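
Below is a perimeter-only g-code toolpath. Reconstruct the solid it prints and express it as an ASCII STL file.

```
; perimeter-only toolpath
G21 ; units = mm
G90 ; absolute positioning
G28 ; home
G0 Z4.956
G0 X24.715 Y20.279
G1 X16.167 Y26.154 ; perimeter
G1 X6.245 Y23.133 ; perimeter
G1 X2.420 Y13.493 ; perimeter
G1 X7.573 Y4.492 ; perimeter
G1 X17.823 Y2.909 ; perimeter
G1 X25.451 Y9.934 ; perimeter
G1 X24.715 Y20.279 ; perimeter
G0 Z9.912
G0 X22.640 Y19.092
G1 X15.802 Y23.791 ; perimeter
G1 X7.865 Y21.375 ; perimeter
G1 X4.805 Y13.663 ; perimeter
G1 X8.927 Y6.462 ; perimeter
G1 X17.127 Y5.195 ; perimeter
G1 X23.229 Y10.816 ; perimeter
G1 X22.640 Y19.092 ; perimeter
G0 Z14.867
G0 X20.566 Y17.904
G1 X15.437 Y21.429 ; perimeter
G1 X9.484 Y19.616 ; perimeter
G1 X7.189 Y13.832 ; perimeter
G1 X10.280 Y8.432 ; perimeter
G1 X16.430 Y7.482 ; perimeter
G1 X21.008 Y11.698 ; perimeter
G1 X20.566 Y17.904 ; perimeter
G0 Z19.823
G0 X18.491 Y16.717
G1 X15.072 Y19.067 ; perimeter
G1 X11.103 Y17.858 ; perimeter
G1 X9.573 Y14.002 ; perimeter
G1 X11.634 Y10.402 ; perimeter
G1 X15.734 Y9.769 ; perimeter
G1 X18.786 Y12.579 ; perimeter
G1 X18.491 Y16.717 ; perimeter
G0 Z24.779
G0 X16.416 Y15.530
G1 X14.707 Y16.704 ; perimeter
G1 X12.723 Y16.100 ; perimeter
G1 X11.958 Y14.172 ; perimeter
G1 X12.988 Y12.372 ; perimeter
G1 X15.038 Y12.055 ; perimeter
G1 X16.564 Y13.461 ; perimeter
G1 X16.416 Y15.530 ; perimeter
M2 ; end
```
solid part
  facet normal 0.0000 0.0000 -1.0000
    outer loop
      vertex 4.626 24.891 0.000
      vertex 16.532 28.516 0.000
      vertex 26.789 21.467 0.000
    endloop
  endfacet
  facet normal 0.0000 0.0000 -1.0000
    outer loop
      vertex 0.036 13.323 0.000
      vertex 4.626 24.891 0.000
      vertex 26.789 21.467 0.000
    endloop
  endfacet
  facet normal 0.0000 0.0000 -1.0000
    outer loop
      vertex 6.219 2.522 0.000
      vertex 0.036 13.323 0.000
      vertex 26.789 21.467 0.000
    endloop
  endfacet
  facet normal 0.0000 0.0000 -1.0000
    outer loop
      vertex 18.519 0.622 0.000
      vertex 6.219 2.522 0.000
      vertex 26.789 21.467 0.000
    endloop
  endfacet
  facet normal 0.0000 0.0000 -1.0000
    outer loop
      vertex 27.673 9.053 0.000
      vertex 18.519 0.622 0.000
      vertex 26.789 21.467 0.000
    endloop
  endfacet
  facet normal 0.5195 0.7559 0.3986
    outer loop
      vertex 26.789 21.467 0.000
      vertex 16.532 28.516 0.000
      vertex 14.342 14.342 29.735
    endloop
  endfacet
  facet normal -0.2671 0.8774 0.3986
    outer loop
      vertex 16.532 28.516 0.000
      vertex 4.626 24.891 0.000
      vertex 14.342 14.342 29.735
    endloop
  endfacet
  facet normal -0.8525 0.3383 0.3986
    outer loop
      vertex 4.626 24.891 0.000
      vertex 0.036 13.323 0.000
      vertex 14.342 14.342 29.735
    endloop
  endfacet
  facet normal -0.7960 -0.4556 0.3986
    outer loop
      vertex 0.036 13.323 0.000
      vertex 6.219 2.522 0.000
      vertex 14.342 14.342 29.735
    endloop
  endfacet
  facet normal -0.1400 -0.9064 0.3986
    outer loop
      vertex 6.219 2.522 0.000
      vertex 18.519 0.622 0.000
      vertex 14.342 14.342 29.735
    endloop
  endfacet
  facet normal 0.6213 -0.6746 0.3986
    outer loop
      vertex 18.519 0.622 0.000
      vertex 27.673 9.053 0.000
      vertex 14.342 14.342 29.735
    endloop
  endfacet
  facet normal 0.9148 0.0651 0.3986
    outer loop
      vertex 27.673 9.053 0.000
      vertex 26.789 21.467 0.000
      vertex 14.342 14.342 29.735
    endloop
  endfacet
endsolid part

The G0 Z moves step by Δz≈4.956 mm. The G1 loops shrink linearly with z, so the solid tapers from its base footprint up to z≈29.7. Closing with a flat bottom cap and the tapered top and triangulating gives 12 facets — a regular 7-sided pyramid, base circumscribed radius ≈ 14.3 mm, apex at z ≈ 29.7 mm.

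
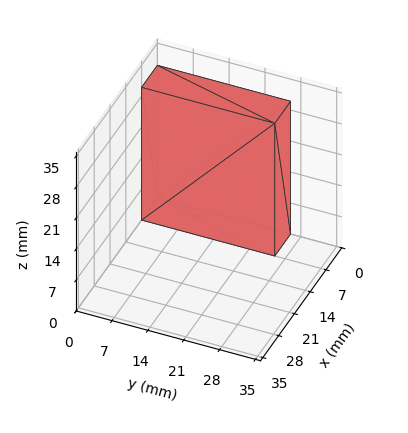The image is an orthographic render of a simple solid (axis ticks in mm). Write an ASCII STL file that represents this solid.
Reading the render: the shape is a rectangular box, roughly 7 × 26 mm footprint and 30 mm tall (dimensions read to the nearest mm from the axis ticks). For the STL, each face is triangulated and given an outward normal.

solid part
  facet normal 0.0000 0.0000 -1.0000
    outer loop
      vertex 7.00 26.00 0.00
      vertex 7.00 0.00 0.00
      vertex 0.00 0.00 0.00
    endloop
  endfacet
  facet normal 0.0000 0.0000 -1.0000
    outer loop
      vertex 0.00 26.00 0.00
      vertex 7.00 26.00 0.00
      vertex 0.00 0.00 0.00
    endloop
  endfacet
  facet normal 0.0000 0.0000 1.0000
    outer loop
      vertex 0.00 0.00 30.00
      vertex 7.00 0.00 30.00
      vertex 7.00 26.00 30.00
    endloop
  endfacet
  facet normal 0.0000 0.0000 1.0000
    outer loop
      vertex 0.00 0.00 30.00
      vertex 7.00 26.00 30.00
      vertex 0.00 26.00 30.00
    endloop
  endfacet
  facet normal 0.0000 -1.0000 0.0000
    outer loop
      vertex 0.00 0.00 0.00
      vertex 7.00 0.00 0.00
      vertex 7.00 0.00 30.00
    endloop
  endfacet
  facet normal 0.0000 -1.0000 0.0000
    outer loop
      vertex 0.00 0.00 0.00
      vertex 7.00 0.00 30.00
      vertex 0.00 0.00 30.00
    endloop
  endfacet
  facet normal 0.0000 1.0000 0.0000
    outer loop
      vertex 7.00 26.00 30.00
      vertex 7.00 26.00 0.00
      vertex 0.00 26.00 0.00
    endloop
  endfacet
  facet normal 0.0000 1.0000 0.0000
    outer loop
      vertex 0.00 26.00 30.00
      vertex 7.00 26.00 30.00
      vertex 0.00 26.00 0.00
    endloop
  endfacet
  facet normal -1.0000 0.0000 0.0000
    outer loop
      vertex 0.00 26.00 30.00
      vertex 0.00 26.00 0.00
      vertex 0.00 0.00 0.00
    endloop
  endfacet
  facet normal -1.0000 0.0000 0.0000
    outer loop
      vertex 0.00 0.00 30.00
      vertex 0.00 26.00 30.00
      vertex 0.00 0.00 0.00
    endloop
  endfacet
  facet normal 1.0000 0.0000 0.0000
    outer loop
      vertex 7.00 0.00 0.00
      vertex 7.00 26.00 0.00
      vertex 7.00 26.00 30.00
    endloop
  endfacet
  facet normal 1.0000 0.0000 0.0000
    outer loop
      vertex 7.00 0.00 0.00
      vertex 7.00 26.00 30.00
      vertex 7.00 0.00 30.00
    endloop
  endfacet
endsolid part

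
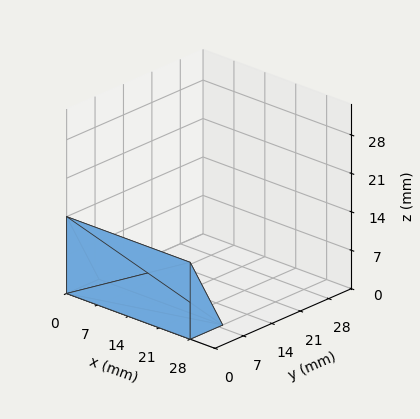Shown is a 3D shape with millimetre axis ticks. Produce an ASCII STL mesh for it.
Reading the render: the shape is a wedge (ramp): 28 × 8 mm base, rising to 14 mm along the y=0 edge and sloping linearly to z=0 at y=8 (dimensions read to the nearest mm from the axis ticks). For the STL, each face is triangulated and given an outward normal.

solid part
  facet normal 0.0000 0.0000 -1.0000
    outer loop
      vertex 28.00 8.00 0.00
      vertex 28.00 0.00 0.00
      vertex 0.00 0.00 0.00
    endloop
  endfacet
  facet normal 0.0000 0.0000 -1.0000
    outer loop
      vertex 0.00 8.00 0.00
      vertex 28.00 8.00 0.00
      vertex 0.00 0.00 0.00
    endloop
  endfacet
  facet normal 0.0000 -1.0000 0.0000
    outer loop
      vertex 0.00 0.00 0.00
      vertex 28.00 0.00 0.00
      vertex 28.00 0.00 14.00
    endloop
  endfacet
  facet normal 0.0000 -1.0000 0.0000
    outer loop
      vertex 0.00 0.00 0.00
      vertex 28.00 0.00 14.00
      vertex 0.00 0.00 14.00
    endloop
  endfacet
  facet normal 0.0000 0.8682 0.4961
    outer loop
      vertex 0.00 0.00 14.00
      vertex 28.00 0.00 14.00
      vertex 28.00 8.00 0.00
    endloop
  endfacet
  facet normal 0.0000 0.8682 0.4961
    outer loop
      vertex 0.00 0.00 14.00
      vertex 28.00 8.00 0.00
      vertex 0.00 8.00 0.00
    endloop
  endfacet
  facet normal -1.0000 0.0000 0.0000
    outer loop
      vertex 0.00 0.00 14.00
      vertex 0.00 8.00 0.00
      vertex 0.00 0.00 0.00
    endloop
  endfacet
  facet normal 1.0000 0.0000 0.0000
    outer loop
      vertex 28.00 0.00 0.00
      vertex 28.00 8.00 0.00
      vertex 28.00 0.00 14.00
    endloop
  endfacet
endsolid part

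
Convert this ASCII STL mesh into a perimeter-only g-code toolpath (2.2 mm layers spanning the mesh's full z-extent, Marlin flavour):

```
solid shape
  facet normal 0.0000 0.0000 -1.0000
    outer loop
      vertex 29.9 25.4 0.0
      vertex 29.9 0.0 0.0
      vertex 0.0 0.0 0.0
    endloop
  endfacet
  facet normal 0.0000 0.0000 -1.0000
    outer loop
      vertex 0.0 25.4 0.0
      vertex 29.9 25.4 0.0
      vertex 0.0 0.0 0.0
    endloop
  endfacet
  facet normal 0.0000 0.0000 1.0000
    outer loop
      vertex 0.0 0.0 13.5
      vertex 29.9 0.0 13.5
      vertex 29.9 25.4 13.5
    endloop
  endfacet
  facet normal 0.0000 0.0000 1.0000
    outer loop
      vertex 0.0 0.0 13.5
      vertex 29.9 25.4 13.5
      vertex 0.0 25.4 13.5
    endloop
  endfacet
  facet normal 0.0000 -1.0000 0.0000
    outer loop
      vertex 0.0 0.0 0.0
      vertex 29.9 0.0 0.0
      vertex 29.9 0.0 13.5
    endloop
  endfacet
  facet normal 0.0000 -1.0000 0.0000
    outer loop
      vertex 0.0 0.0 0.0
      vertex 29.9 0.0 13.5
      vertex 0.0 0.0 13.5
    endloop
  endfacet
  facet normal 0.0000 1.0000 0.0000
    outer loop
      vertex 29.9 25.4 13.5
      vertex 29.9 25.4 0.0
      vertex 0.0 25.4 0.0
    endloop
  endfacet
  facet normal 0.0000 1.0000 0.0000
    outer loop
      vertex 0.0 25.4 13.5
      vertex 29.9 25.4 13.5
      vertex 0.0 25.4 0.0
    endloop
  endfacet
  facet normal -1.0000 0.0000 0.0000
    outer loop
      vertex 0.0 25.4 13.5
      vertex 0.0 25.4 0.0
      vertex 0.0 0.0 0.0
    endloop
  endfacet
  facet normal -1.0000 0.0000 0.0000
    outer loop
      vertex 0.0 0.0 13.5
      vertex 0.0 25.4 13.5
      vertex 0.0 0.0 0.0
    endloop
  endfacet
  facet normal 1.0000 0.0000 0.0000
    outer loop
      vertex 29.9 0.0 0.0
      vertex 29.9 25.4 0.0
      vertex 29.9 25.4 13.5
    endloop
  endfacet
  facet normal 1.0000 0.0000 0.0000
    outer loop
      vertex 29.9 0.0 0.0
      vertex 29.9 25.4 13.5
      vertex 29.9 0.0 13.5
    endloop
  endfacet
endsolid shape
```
; perimeter-only toolpath
G21 ; units = mm
G90 ; absolute positioning
G28 ; home
; layer 1
G0 Z2.2
G0 X0.0 Y0.0
G1 X29.9 Y0.0
G1 X29.9 Y25.4
G1 X0.0 Y25.4
G1 X0.0 Y0.0
; layer 2
G0 Z4.5
G0 X0.0 Y0.0
G1 X29.9 Y0.0
G1 X29.9 Y25.4
G1 X0.0 Y25.4
G1 X0.0 Y0.0
; layer 3
G0 Z6.8
G0 X0.0 Y0.0
G1 X29.9 Y0.0
G1 X29.9 Y25.4
G1 X0.0 Y25.4
G1 X0.0 Y0.0
; layer 4
G0 Z9.0
G0 X0.0 Y0.0
G1 X29.9 Y0.0
G1 X29.9 Y25.4
G1 X0.0 Y25.4
G1 X0.0 Y0.0
; layer 5
G0 Z11.2
G0 X0.0 Y0.0
G1 X29.9 Y0.0
G1 X29.9 Y25.4
G1 X0.0 Y25.4
G1 X0.0 Y0.0
; layer 6
G0 Z13.5
G0 X0.0 Y0.0
G1 X29.9 Y0.0
G1 X29.9 Y25.4
G1 X0.0 Y25.4
G1 X0.0 Y0.0
M2 ; end

The solid is a rectangular box, roughly 29.9 × 25.4 mm footprint and 13.5 mm tall. Slicing at Δz = 2.2 mm — 6 equal slices spanning the solid's height, so layer i sits at z = i·h/6 — gives 6 non-empty perimeters. Each is a 4-segment closed polygon; G0 lifts to the layer z and rapids to the start vertex, then G1 traces the edges.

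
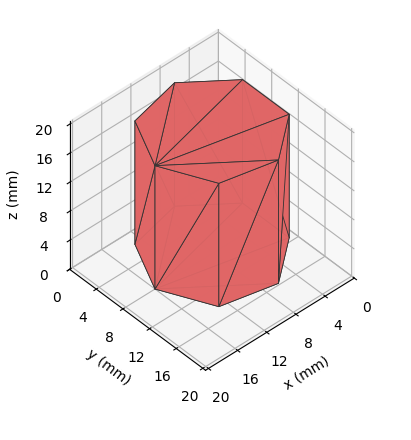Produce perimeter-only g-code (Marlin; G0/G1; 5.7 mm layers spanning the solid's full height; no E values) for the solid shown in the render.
Reading the render: the shape is a regular 7-sided prism (a cylinder approximated with 7 flat sides), circumscribed radius ≈ 8 mm, height ≈ 17 mm (dimensions read to the nearest mm from the axis ticks). For the g-code, the solid's height is divided into equal slices at the stated Δz and each level perimeter traced with G1 moves after a G0 lift.

; perimeter-only toolpath
G21 ; units = mm
G90 ; absolute positioning
G28 ; home
; layer 1
G0 Z5.7
G0 X16.0 Y8.0
G1 X13.0 Y14.3
G1 X6.2 Y15.8
G1 X0.8 Y11.5
G1 X0.8 Y4.5
G1 X6.2 Y0.2
G1 X13.0 Y1.7
G1 X16.0 Y8.0
; layer 2
G0 Z11.3
G0 X16.0 Y8.0
G1 X13.0 Y14.3
G1 X6.2 Y15.8
G1 X0.8 Y11.5
G1 X0.8 Y4.5
G1 X6.2 Y0.2
G1 X13.0 Y1.7
G1 X16.0 Y8.0
; layer 3
G0 Z17.0
G0 X16.0 Y8.0
G1 X13.0 Y14.3
G1 X6.2 Y15.8
G1 X0.8 Y11.5
G1 X0.8 Y4.5
G1 X6.2 Y0.2
G1 X13.0 Y1.7
G1 X16.0 Y8.0
M2 ; end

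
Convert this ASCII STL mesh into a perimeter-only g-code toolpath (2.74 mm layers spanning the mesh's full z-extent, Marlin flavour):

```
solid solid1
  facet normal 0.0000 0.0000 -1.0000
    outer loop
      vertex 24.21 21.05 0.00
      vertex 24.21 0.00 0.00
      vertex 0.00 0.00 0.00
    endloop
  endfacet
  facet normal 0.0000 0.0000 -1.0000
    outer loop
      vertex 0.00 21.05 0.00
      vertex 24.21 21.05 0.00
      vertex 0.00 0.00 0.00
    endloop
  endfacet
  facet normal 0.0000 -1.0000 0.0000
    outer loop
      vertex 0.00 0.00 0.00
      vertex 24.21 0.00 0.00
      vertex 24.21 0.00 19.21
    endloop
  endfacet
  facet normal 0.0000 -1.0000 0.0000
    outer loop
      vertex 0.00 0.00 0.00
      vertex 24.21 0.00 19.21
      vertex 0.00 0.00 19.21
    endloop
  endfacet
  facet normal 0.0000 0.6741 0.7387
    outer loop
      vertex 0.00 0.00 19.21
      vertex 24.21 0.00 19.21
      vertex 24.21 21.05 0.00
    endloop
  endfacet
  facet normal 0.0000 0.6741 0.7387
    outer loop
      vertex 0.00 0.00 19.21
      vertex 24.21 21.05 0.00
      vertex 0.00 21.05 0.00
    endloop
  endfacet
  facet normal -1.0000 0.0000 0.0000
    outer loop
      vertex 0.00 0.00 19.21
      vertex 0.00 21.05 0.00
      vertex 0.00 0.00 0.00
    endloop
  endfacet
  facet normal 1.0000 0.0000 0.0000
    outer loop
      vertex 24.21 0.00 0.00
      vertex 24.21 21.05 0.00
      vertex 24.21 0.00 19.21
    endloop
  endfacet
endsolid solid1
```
; perimeter-only toolpath
G21 ; units = mm
G90 ; absolute positioning
G28 ; home
; layer 1
G0 Z2.74
G0 X0.00 Y0.00
G1 X24.21 Y0.00
G1 X24.21 Y18.04
G1 X0.00 Y18.04
G1 X0.00 Y0.00
; layer 2
G0 Z5.49
G0 X0.00 Y0.00
G1 X24.21 Y0.00
G1 X24.21 Y15.04
G1 X0.00 Y15.04
G1 X0.00 Y0.00
; layer 3
G0 Z8.23
G0 X0.00 Y0.00
G1 X24.21 Y0.00
G1 X24.21 Y12.03
G1 X0.00 Y12.03
G1 X0.00 Y0.00
; layer 4
G0 Z10.98
G0 X0.00 Y0.00
G1 X24.21 Y0.00
G1 X24.21 Y9.02
G1 X0.00 Y9.02
G1 X0.00 Y0.00
; layer 5
G0 Z13.72
G0 X0.00 Y0.00
G1 X24.21 Y0.00
G1 X24.21 Y6.01
G1 X0.00 Y6.01
G1 X0.00 Y0.00
; layer 6
G0 Z16.47
G0 X0.00 Y0.00
G1 X24.21 Y0.00
G1 X24.21 Y3.01
G1 X0.00 Y3.01
G1 X0.00 Y0.00
M2 ; end

The solid is a wedge (ramp): 24.2 × 21.1 mm base, rising to 19.2 mm along the y=0 edge and sloping linearly to z=0 at y=21.1. Slicing at Δz = 2.74 mm — 7 equal slices spanning the solid's height, so layer i sits at z = i·h/7 — gives 6 non-empty perimeters. Each is a 4-segment closed polygon; G0 lifts to the layer z and rapids to the start vertex, then G1 traces the edges. The cross-section shrinks linearly with z (the slice at the apex is degenerate and omitted).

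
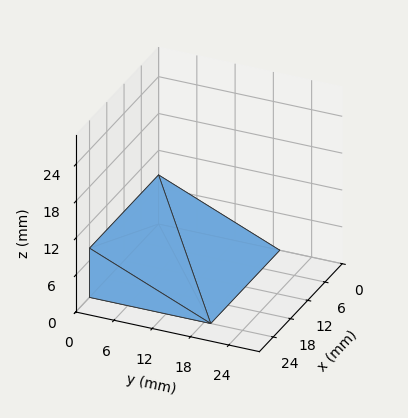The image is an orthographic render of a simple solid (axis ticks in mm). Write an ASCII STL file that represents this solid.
Reading the render: the shape is a wedge (ramp): 24 × 19 mm base, rising to 8 mm along the y=0 edge and sloping linearly to z=0 at y=19 (dimensions read to the nearest mm from the axis ticks). For the STL, each face is triangulated and given an outward normal.

solid part
  facet normal 0.0000 0.0000 -1.0000
    outer loop
      vertex 24.00 19.00 0.00
      vertex 24.00 0.00 0.00
      vertex 0.00 0.00 0.00
    endloop
  endfacet
  facet normal 0.0000 0.0000 -1.0000
    outer loop
      vertex 0.00 19.00 0.00
      vertex 24.00 19.00 0.00
      vertex 0.00 0.00 0.00
    endloop
  endfacet
  facet normal 0.0000 -1.0000 0.0000
    outer loop
      vertex 0.00 0.00 0.00
      vertex 24.00 0.00 0.00
      vertex 24.00 0.00 8.00
    endloop
  endfacet
  facet normal 0.0000 -1.0000 0.0000
    outer loop
      vertex 0.00 0.00 0.00
      vertex 24.00 0.00 8.00
      vertex 0.00 0.00 8.00
    endloop
  endfacet
  facet normal 0.0000 0.3881 0.9216
    outer loop
      vertex 0.00 0.00 8.00
      vertex 24.00 0.00 8.00
      vertex 24.00 19.00 0.00
    endloop
  endfacet
  facet normal 0.0000 0.3881 0.9216
    outer loop
      vertex 0.00 0.00 8.00
      vertex 24.00 19.00 0.00
      vertex 0.00 19.00 0.00
    endloop
  endfacet
  facet normal -1.0000 0.0000 0.0000
    outer loop
      vertex 0.00 0.00 8.00
      vertex 0.00 19.00 0.00
      vertex 0.00 0.00 0.00
    endloop
  endfacet
  facet normal 1.0000 0.0000 0.0000
    outer loop
      vertex 24.00 0.00 0.00
      vertex 24.00 19.00 0.00
      vertex 24.00 0.00 8.00
    endloop
  endfacet
endsolid part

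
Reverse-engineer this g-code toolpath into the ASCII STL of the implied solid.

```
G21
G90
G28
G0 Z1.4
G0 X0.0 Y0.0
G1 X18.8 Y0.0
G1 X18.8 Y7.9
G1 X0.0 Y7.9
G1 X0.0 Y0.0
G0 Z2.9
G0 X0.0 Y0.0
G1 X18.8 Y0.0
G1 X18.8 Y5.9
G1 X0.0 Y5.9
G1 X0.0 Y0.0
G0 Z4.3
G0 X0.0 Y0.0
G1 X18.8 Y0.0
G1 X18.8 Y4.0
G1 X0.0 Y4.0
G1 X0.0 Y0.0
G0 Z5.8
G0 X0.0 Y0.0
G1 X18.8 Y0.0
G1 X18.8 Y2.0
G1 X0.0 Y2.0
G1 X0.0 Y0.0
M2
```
solid part
  facet normal 0.0000 0.0000 -1.0000
    outer loop
      vertex 18.8 9.9 0.0
      vertex 18.8 0.0 0.0
      vertex 0.0 0.0 0.0
    endloop
  endfacet
  facet normal 0.0000 0.0000 -1.0000
    outer loop
      vertex 0.0 9.9 0.0
      vertex 18.8 9.9 0.0
      vertex 0.0 0.0 0.0
    endloop
  endfacet
  facet normal 0.0000 -1.0000 0.0000
    outer loop
      vertex 0.0 0.0 0.0
      vertex 18.8 0.0 0.0
      vertex 18.8 0.0 7.2
    endloop
  endfacet
  facet normal 0.0000 -1.0000 0.0000
    outer loop
      vertex 0.0 0.0 0.0
      vertex 18.8 0.0 7.2
      vertex 0.0 0.0 7.2
    endloop
  endfacet
  facet normal 0.0000 0.5882 0.8087
    outer loop
      vertex 0.0 0.0 7.2
      vertex 18.8 0.0 7.2
      vertex 18.8 9.9 0.0
    endloop
  endfacet
  facet normal 0.0000 0.5882 0.8087
    outer loop
      vertex 0.0 0.0 7.2
      vertex 18.8 9.9 0.0
      vertex 0.0 9.9 0.0
    endloop
  endfacet
  facet normal -1.0000 0.0000 0.0000
    outer loop
      vertex 0.0 0.0 7.2
      vertex 0.0 9.9 0.0
      vertex 0.0 0.0 0.0
    endloop
  endfacet
  facet normal 1.0000 0.0000 0.0000
    outer loop
      vertex 18.8 0.0 0.0
      vertex 18.8 9.9 0.0
      vertex 18.8 0.0 7.2
    endloop
  endfacet
endsolid part

The G0 Z moves step by Δz≈1.4 mm. The G1 loops shrink linearly with z, so the solid tapers from its base footprint up to z≈7.2. Closing with a flat bottom cap and the tapered top and triangulating gives 8 facets — a wedge (ramp): 18.8 × 9.9 mm base, rising to 7.2 mm along the y=0 edge and sloping linearly to z=0 at y=9.9.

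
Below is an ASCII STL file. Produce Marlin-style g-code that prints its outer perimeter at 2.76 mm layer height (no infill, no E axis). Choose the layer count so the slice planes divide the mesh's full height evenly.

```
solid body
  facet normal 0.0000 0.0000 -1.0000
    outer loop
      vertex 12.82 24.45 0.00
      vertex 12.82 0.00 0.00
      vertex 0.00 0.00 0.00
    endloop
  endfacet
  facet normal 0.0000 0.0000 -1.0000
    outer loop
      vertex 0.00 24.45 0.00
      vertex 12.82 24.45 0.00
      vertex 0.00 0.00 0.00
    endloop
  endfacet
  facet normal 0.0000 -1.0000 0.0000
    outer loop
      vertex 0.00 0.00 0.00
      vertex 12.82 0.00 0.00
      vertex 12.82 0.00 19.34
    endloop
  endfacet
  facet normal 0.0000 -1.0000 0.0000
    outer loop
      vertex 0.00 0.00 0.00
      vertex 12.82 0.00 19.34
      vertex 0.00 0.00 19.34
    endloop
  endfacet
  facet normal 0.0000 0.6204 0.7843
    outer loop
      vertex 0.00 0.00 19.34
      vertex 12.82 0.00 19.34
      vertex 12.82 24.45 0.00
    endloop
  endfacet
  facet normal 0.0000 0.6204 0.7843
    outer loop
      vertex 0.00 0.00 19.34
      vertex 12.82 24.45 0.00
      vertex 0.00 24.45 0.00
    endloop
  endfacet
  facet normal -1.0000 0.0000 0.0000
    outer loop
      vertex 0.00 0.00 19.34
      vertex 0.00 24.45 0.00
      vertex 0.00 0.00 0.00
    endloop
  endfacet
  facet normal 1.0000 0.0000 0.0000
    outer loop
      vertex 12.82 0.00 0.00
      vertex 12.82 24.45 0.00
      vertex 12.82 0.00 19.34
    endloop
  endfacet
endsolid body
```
; perimeter-only toolpath
G21 ; units = mm
G90 ; absolute positioning
G28 ; home
; layer 1
G0 Z2.76
G0 X0.00 Y0.00
G1 X12.82 Y0.00
G1 X12.82 Y20.96
G1 X0.00 Y20.96
G1 X0.00 Y0.00
; layer 2
G0 Z5.53
G0 X0.00 Y0.00
G1 X12.82 Y0.00
G1 X12.82 Y17.46
G1 X0.00 Y17.46
G1 X0.00 Y0.00
; layer 3
G0 Z8.29
G0 X0.00 Y0.00
G1 X12.82 Y0.00
G1 X12.82 Y13.97
G1 X0.00 Y13.97
G1 X0.00 Y0.00
; layer 4
G0 Z11.05
G0 X0.00 Y0.00
G1 X12.82 Y0.00
G1 X12.82 Y10.48
G1 X0.00 Y10.48
G1 X0.00 Y0.00
; layer 5
G0 Z13.81
G0 X0.00 Y0.00
G1 X12.82 Y0.00
G1 X12.82 Y6.99
G1 X0.00 Y6.99
G1 X0.00 Y0.00
; layer 6
G0 Z16.58
G0 X0.00 Y0.00
G1 X12.82 Y0.00
G1 X12.82 Y3.49
G1 X0.00 Y3.49
G1 X0.00 Y0.00
M2 ; end

The solid is a wedge (ramp): 12.8 × 24.4 mm base, rising to 19.3 mm along the y=0 edge and sloping linearly to z=0 at y=24.4. Slicing at Δz = 2.76 mm — 7 equal slices spanning the solid's height, so layer i sits at z = i·h/7 — gives 6 non-empty perimeters. Each is a 4-segment closed polygon; G0 lifts to the layer z and rapids to the start vertex, then G1 traces the edges. The cross-section shrinks linearly with z (the slice at the apex is degenerate and omitted).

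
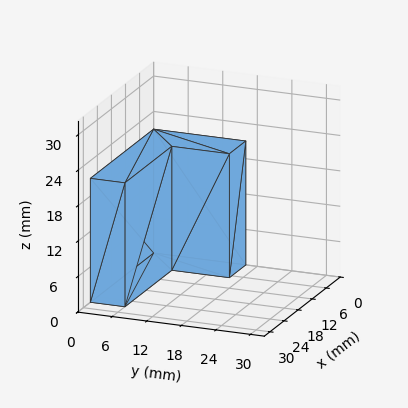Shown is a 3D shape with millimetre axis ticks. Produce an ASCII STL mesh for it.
Reading the render: the shape is an L-shaped prism: outer 27 × 16 mm, arm thicknesses ≈ 6 mm (horizontal) and 7 mm (vertical), extruded 21 mm in z (dimensions read to the nearest mm from the axis ticks). For the STL, each face is triangulated and given an outward normal.

solid part
  facet normal 0.0000 0.0000 -1.0000
    outer loop
      vertex 27.00 6.00 0.00
      vertex 27.00 0.00 0.00
      vertex 0.00 0.00 0.00
    endloop
  endfacet
  facet normal 0.0000 0.0000 -1.0000
    outer loop
      vertex 7.00 6.00 0.00
      vertex 27.00 6.00 0.00
      vertex 0.00 0.00 0.00
    endloop
  endfacet
  facet normal 0.0000 0.0000 -1.0000
    outer loop
      vertex 7.00 16.00 0.00
      vertex 7.00 6.00 0.00
      vertex 0.00 0.00 0.00
    endloop
  endfacet
  facet normal 0.0000 0.0000 -1.0000
    outer loop
      vertex 0.00 16.00 0.00
      vertex 7.00 16.00 0.00
      vertex 0.00 0.00 0.00
    endloop
  endfacet
  facet normal 0.0000 0.0000 1.0000
    outer loop
      vertex 0.00 0.00 21.00
      vertex 27.00 0.00 21.00
      vertex 27.00 6.00 21.00
    endloop
  endfacet
  facet normal 0.0000 0.0000 1.0000
    outer loop
      vertex 0.00 0.00 21.00
      vertex 27.00 6.00 21.00
      vertex 7.00 6.00 21.00
    endloop
  endfacet
  facet normal 0.0000 0.0000 1.0000
    outer loop
      vertex 0.00 0.00 21.00
      vertex 7.00 6.00 21.00
      vertex 7.00 16.00 21.00
    endloop
  endfacet
  facet normal 0.0000 0.0000 1.0000
    outer loop
      vertex 0.00 0.00 21.00
      vertex 7.00 16.00 21.00
      vertex 0.00 16.00 21.00
    endloop
  endfacet
  facet normal 0.0000 -1.0000 0.0000
    outer loop
      vertex 0.00 0.00 0.00
      vertex 27.00 0.00 0.00
      vertex 27.00 0.00 21.00
    endloop
  endfacet
  facet normal 0.0000 -1.0000 0.0000
    outer loop
      vertex 0.00 0.00 0.00
      vertex 27.00 0.00 21.00
      vertex 0.00 0.00 21.00
    endloop
  endfacet
  facet normal 1.0000 0.0000 0.0000
    outer loop
      vertex 27.00 0.00 0.00
      vertex 27.00 6.00 0.00
      vertex 27.00 6.00 21.00
    endloop
  endfacet
  facet normal 1.0000 0.0000 0.0000
    outer loop
      vertex 27.00 0.00 0.00
      vertex 27.00 6.00 21.00
      vertex 27.00 0.00 21.00
    endloop
  endfacet
  facet normal 0.0000 1.0000 0.0000
    outer loop
      vertex 27.00 6.00 0.00
      vertex 7.00 6.00 0.00
      vertex 7.00 6.00 21.00
    endloop
  endfacet
  facet normal 0.0000 1.0000 0.0000
    outer loop
      vertex 27.00 6.00 0.00
      vertex 7.00 6.00 21.00
      vertex 27.00 6.00 21.00
    endloop
  endfacet
  facet normal 1.0000 0.0000 0.0000
    outer loop
      vertex 7.00 6.00 0.00
      vertex 7.00 16.00 0.00
      vertex 7.00 16.00 21.00
    endloop
  endfacet
  facet normal 1.0000 0.0000 0.0000
    outer loop
      vertex 7.00 6.00 0.00
      vertex 7.00 16.00 21.00
      vertex 7.00 6.00 21.00
    endloop
  endfacet
  facet normal 0.0000 1.0000 0.0000
    outer loop
      vertex 7.00 16.00 0.00
      vertex 0.00 16.00 0.00
      vertex 0.00 16.00 21.00
    endloop
  endfacet
  facet normal 0.0000 1.0000 0.0000
    outer loop
      vertex 7.00 16.00 0.00
      vertex 0.00 16.00 21.00
      vertex 7.00 16.00 21.00
    endloop
  endfacet
  facet normal -1.0000 0.0000 0.0000
    outer loop
      vertex 0.00 16.00 0.00
      vertex 0.00 0.00 0.00
      vertex 0.00 0.00 21.00
    endloop
  endfacet
  facet normal -1.0000 0.0000 0.0000
    outer loop
      vertex 0.00 16.00 0.00
      vertex 0.00 0.00 21.00
      vertex 0.00 16.00 21.00
    endloop
  endfacet
endsolid part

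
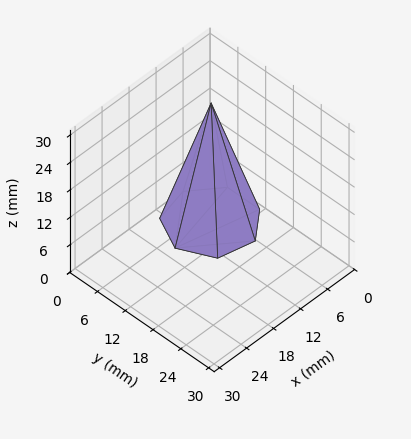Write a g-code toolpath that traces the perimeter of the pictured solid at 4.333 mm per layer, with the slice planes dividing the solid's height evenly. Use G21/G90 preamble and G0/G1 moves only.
Reading the render: the shape is a regular 7-sided pyramid, base circumscribed radius ≈ 8 mm, apex at z ≈ 26 mm (dimensions read to the nearest mm from the axis ticks). For the g-code, the solid's height is divided into equal slices at the stated Δz and each level perimeter traced with G1 moves after a G0 lift.

; perimeter-only toolpath
G21 ; units = mm
G90 ; absolute positioning
G28 ; home
; layer 1
G0 Z4.333
G0 X14.667 Y8.000
G1 X12.157 Y13.213
G1 X6.517 Y14.499
G1 X1.993 Y10.893
G1 X1.993 Y5.107
G1 X6.517 Y1.501
G1 X12.157 Y2.787
G1 X14.667 Y8.000
; layer 2
G0 Z8.667
G0 X13.333 Y8.000
G1 X11.325 Y12.170
G1 X6.813 Y13.199
G1 X3.195 Y10.314
G1 X3.195 Y5.686
G1 X6.813 Y2.801
G1 X11.325 Y3.830
G1 X13.333 Y8.000
; layer 3
G0 Z13.000
G0 X12.000 Y8.000
G1 X10.494 Y11.128
G1 X7.110 Y11.899
G1 X4.396 Y9.736
G1 X4.396 Y6.264
G1 X7.110 Y4.101
G1 X10.494 Y4.873
G1 X12.000 Y8.000
; layer 4
G0 Z17.333
G0 X10.667 Y8.000
G1 X9.663 Y10.085
G1 X7.407 Y10.600
G1 X5.597 Y9.157
G1 X5.597 Y6.843
G1 X7.407 Y5.400
G1 X9.663 Y5.915
G1 X10.667 Y8.000
; layer 5
G0 Z21.667
G0 X9.333 Y8.000
G1 X8.831 Y9.043
G1 X7.703 Y9.300
G1 X6.799 Y8.579
G1 X6.799 Y7.421
G1 X7.703 Y6.700
G1 X8.831 Y6.957
G1 X9.333 Y8.000
M2 ; end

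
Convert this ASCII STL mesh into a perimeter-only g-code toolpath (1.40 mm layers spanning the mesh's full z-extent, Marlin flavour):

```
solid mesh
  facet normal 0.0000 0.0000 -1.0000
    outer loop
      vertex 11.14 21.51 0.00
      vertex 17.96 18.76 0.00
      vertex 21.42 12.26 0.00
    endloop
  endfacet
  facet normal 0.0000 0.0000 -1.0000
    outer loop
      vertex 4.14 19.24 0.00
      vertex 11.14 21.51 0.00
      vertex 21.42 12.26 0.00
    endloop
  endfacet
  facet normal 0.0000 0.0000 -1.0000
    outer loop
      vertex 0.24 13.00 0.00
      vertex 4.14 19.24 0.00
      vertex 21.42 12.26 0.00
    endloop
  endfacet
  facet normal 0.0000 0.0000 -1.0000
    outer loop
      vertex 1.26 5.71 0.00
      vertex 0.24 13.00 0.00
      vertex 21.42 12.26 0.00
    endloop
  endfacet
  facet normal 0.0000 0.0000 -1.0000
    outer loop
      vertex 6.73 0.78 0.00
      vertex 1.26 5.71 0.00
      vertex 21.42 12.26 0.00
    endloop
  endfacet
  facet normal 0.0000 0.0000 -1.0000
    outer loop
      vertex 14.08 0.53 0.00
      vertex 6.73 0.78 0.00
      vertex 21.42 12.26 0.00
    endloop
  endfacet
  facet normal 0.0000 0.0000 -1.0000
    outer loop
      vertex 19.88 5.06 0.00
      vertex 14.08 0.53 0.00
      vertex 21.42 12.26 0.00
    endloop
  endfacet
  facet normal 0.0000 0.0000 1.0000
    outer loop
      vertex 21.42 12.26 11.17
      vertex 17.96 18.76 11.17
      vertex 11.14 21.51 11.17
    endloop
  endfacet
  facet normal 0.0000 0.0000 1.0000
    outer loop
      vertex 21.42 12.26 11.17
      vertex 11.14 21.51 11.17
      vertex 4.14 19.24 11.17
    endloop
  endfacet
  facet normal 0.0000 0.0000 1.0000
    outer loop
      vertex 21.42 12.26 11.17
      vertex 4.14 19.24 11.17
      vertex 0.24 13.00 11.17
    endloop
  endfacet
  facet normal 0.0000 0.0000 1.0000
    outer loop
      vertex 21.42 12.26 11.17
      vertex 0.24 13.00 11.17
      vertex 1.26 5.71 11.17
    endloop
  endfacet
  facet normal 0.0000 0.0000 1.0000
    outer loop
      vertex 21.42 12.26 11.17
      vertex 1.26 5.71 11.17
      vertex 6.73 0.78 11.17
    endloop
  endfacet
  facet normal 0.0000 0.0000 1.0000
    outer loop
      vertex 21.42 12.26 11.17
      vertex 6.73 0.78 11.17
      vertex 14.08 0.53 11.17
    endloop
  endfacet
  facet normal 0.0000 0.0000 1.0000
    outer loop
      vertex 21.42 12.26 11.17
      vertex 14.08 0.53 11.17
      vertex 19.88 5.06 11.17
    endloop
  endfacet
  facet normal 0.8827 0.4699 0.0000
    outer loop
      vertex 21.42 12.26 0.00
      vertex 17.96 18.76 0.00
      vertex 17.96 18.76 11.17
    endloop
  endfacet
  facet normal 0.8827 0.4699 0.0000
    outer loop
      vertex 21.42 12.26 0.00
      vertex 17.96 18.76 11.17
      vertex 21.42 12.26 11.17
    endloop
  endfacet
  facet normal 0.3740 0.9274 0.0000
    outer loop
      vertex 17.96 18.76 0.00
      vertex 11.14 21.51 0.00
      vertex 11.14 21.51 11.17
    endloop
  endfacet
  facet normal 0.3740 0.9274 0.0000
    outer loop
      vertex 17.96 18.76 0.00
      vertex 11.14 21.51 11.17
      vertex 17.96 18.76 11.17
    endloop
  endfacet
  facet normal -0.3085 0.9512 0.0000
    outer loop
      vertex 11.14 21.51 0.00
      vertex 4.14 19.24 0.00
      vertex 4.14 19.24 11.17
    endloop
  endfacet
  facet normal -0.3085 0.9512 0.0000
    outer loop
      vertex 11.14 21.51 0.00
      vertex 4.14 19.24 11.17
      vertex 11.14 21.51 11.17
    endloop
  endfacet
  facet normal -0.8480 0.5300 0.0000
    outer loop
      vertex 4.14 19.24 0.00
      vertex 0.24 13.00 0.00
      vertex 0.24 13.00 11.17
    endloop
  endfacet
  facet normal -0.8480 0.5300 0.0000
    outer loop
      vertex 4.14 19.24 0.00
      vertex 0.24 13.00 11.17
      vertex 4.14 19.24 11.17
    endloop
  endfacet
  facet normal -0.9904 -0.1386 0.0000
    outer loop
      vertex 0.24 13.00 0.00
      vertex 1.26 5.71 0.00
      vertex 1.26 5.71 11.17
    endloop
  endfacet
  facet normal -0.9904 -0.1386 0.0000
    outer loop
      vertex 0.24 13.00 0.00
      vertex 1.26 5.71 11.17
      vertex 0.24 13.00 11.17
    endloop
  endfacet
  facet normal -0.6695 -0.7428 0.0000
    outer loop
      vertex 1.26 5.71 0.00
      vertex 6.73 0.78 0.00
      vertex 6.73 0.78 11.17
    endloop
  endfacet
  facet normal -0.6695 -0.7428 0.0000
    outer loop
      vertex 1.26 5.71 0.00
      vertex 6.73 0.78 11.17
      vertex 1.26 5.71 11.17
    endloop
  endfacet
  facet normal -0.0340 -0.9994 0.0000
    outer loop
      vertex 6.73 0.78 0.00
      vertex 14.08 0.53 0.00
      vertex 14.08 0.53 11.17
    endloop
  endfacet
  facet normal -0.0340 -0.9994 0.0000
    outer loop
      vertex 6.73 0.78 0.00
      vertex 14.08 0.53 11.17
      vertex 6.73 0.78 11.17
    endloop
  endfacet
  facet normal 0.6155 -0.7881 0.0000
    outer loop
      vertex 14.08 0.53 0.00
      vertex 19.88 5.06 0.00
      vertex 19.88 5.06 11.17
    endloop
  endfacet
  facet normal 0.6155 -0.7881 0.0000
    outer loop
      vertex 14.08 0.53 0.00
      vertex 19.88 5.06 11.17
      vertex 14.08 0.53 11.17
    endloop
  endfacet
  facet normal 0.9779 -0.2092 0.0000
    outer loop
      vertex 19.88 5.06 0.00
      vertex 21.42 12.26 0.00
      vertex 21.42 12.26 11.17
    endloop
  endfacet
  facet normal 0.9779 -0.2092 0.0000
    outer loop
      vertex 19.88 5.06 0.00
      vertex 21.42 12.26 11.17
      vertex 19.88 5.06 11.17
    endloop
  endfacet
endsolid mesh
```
; perimeter-only toolpath
G21 ; units = mm
G90 ; absolute positioning
G28 ; home
; layer 1
G0 Z1.40
G0 X21.42 Y12.26
G1 X17.96 Y18.76
G1 X11.14 Y21.51
G1 X4.14 Y19.24
G1 X0.24 Y13.00
G1 X1.26 Y5.71
G1 X6.73 Y0.78
G1 X14.08 Y0.53
G1 X19.88 Y5.06
G1 X21.42 Y12.26
; layer 2
G0 Z2.79
G0 X21.42 Y12.26
G1 X17.96 Y18.76
G1 X11.14 Y21.51
G1 X4.14 Y19.24
G1 X0.24 Y13.00
G1 X1.26 Y5.71
G1 X6.73 Y0.78
G1 X14.08 Y0.53
G1 X19.88 Y5.06
G1 X21.42 Y12.26
; layer 3
G0 Z4.19
G0 X21.42 Y12.26
G1 X17.96 Y18.76
G1 X11.14 Y21.51
G1 X4.14 Y19.24
G1 X0.24 Y13.00
G1 X1.26 Y5.71
G1 X6.73 Y0.78
G1 X14.08 Y0.53
G1 X19.88 Y5.06
G1 X21.42 Y12.26
; layer 4
G0 Z5.58
G0 X21.42 Y12.26
G1 X17.96 Y18.76
G1 X11.14 Y21.51
G1 X4.14 Y19.24
G1 X0.24 Y13.00
G1 X1.26 Y5.71
G1 X6.73 Y0.78
G1 X14.08 Y0.53
G1 X19.88 Y5.06
G1 X21.42 Y12.26
; layer 5
G0 Z6.98
G0 X21.42 Y12.26
G1 X17.96 Y18.76
G1 X11.14 Y21.51
G1 X4.14 Y19.24
G1 X0.24 Y13.00
G1 X1.26 Y5.71
G1 X6.73 Y0.78
G1 X14.08 Y0.53
G1 X19.88 Y5.06
G1 X21.42 Y12.26
; layer 6
G0 Z8.38
G0 X21.42 Y12.26
G1 X17.96 Y18.76
G1 X11.14 Y21.51
G1 X4.14 Y19.24
G1 X0.24 Y13.00
G1 X1.26 Y5.71
G1 X6.73 Y0.78
G1 X14.08 Y0.53
G1 X19.88 Y5.06
G1 X21.42 Y12.26
; layer 7
G0 Z9.77
G0 X21.42 Y12.26
G1 X17.96 Y18.76
G1 X11.14 Y21.51
G1 X4.14 Y19.24
G1 X0.24 Y13.00
G1 X1.26 Y5.71
G1 X6.73 Y0.78
G1 X14.08 Y0.53
G1 X19.88 Y5.06
G1 X21.42 Y12.26
; layer 8
G0 Z11.17
G0 X21.42 Y12.26
G1 X17.96 Y18.76
G1 X11.14 Y21.51
G1 X4.14 Y19.24
G1 X0.24 Y13.00
G1 X1.26 Y5.71
G1 X6.73 Y0.78
G1 X14.08 Y0.53
G1 X19.88 Y5.06
G1 X21.42 Y12.26
M2 ; end

The solid is a regular 9-sided prism (a cylinder approximated with 9 flat sides), circumscribed radius ≈ 10.8 mm, height ≈ 11.2 mm. Slicing at Δz = 1.40 mm — 8 equal slices spanning the solid's height, so layer i sits at z = i·h/8 — gives 8 non-empty perimeters. Each is a 9-segment closed polygon; G0 lifts to the layer z and rapids to the start vertex, then G1 traces the edges.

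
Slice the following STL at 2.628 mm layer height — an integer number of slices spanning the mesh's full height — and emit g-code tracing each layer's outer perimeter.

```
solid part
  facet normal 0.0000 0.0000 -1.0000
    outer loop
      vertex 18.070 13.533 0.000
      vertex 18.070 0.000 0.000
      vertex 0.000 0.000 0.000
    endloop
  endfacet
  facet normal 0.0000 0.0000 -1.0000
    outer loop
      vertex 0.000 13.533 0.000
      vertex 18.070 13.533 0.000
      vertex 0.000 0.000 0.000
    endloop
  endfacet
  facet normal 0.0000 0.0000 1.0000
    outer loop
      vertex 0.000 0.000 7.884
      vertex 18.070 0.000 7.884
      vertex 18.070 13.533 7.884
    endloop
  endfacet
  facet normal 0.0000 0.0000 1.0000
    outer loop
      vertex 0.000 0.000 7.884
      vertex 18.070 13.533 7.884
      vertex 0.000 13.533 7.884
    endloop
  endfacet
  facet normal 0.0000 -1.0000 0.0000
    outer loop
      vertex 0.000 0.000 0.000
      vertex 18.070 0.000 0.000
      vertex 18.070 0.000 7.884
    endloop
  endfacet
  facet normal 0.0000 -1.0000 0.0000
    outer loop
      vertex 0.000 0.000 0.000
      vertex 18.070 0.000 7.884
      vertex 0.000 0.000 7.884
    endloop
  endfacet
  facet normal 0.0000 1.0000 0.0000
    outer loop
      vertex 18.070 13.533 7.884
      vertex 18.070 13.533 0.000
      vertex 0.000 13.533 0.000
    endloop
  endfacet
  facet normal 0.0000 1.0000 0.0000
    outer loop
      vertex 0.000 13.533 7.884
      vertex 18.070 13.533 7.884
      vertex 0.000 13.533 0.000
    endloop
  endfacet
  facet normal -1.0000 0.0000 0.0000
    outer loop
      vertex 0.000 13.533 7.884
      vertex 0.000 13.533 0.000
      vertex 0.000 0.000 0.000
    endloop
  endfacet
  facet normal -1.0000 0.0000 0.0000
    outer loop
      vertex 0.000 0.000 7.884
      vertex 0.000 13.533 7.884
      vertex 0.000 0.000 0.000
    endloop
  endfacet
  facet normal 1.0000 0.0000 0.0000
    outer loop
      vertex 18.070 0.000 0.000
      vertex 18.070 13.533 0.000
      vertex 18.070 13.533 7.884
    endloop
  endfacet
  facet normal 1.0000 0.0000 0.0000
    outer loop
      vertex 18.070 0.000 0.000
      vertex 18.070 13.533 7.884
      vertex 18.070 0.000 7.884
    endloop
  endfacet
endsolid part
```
; perimeter-only toolpath
G21 ; units = mm
G90 ; absolute positioning
G28 ; home
; layer 1
G0 Z2.628
G0 X0.000 Y0.000
G1 X18.070 Y0.000
G1 X18.070 Y13.533
G1 X0.000 Y13.533
G1 X0.000 Y0.000
; layer 2
G0 Z5.256
G0 X0.000 Y0.000
G1 X18.070 Y0.000
G1 X18.070 Y13.533
G1 X0.000 Y13.533
G1 X0.000 Y0.000
; layer 3
G0 Z7.884
G0 X0.000 Y0.000
G1 X18.070 Y0.000
G1 X18.070 Y13.533
G1 X0.000 Y13.533
G1 X0.000 Y0.000
M2 ; end

The solid is a rectangular box, roughly 18.1 × 13.5 mm footprint and 7.88 mm tall. Slicing at Δz = 2.628 mm — 3 equal slices spanning the solid's height, so layer i sits at z = i·h/3 — gives 3 non-empty perimeters. Each is a 4-segment closed polygon; G0 lifts to the layer z and rapids to the start vertex, then G1 traces the edges.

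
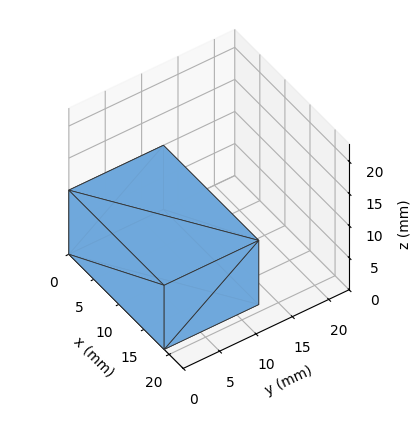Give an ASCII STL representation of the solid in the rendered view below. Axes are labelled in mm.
Reading the render: the shape is a rectangular box, roughly 19 × 13 mm footprint and 10 mm tall (dimensions read to the nearest mm from the axis ticks). For the STL, each face is triangulated and given an outward normal.

solid part
  facet normal 0.0000 0.0000 -1.0000
    outer loop
      vertex 19.000 13.000 0.000
      vertex 19.000 0.000 0.000
      vertex 0.000 0.000 0.000
    endloop
  endfacet
  facet normal 0.0000 0.0000 -1.0000
    outer loop
      vertex 0.000 13.000 0.000
      vertex 19.000 13.000 0.000
      vertex 0.000 0.000 0.000
    endloop
  endfacet
  facet normal 0.0000 0.0000 1.0000
    outer loop
      vertex 0.000 0.000 10.000
      vertex 19.000 0.000 10.000
      vertex 19.000 13.000 10.000
    endloop
  endfacet
  facet normal 0.0000 0.0000 1.0000
    outer loop
      vertex 0.000 0.000 10.000
      vertex 19.000 13.000 10.000
      vertex 0.000 13.000 10.000
    endloop
  endfacet
  facet normal 0.0000 -1.0000 0.0000
    outer loop
      vertex 0.000 0.000 0.000
      vertex 19.000 0.000 0.000
      vertex 19.000 0.000 10.000
    endloop
  endfacet
  facet normal 0.0000 -1.0000 0.0000
    outer loop
      vertex 0.000 0.000 0.000
      vertex 19.000 0.000 10.000
      vertex 0.000 0.000 10.000
    endloop
  endfacet
  facet normal 0.0000 1.0000 0.0000
    outer loop
      vertex 19.000 13.000 10.000
      vertex 19.000 13.000 0.000
      vertex 0.000 13.000 0.000
    endloop
  endfacet
  facet normal 0.0000 1.0000 0.0000
    outer loop
      vertex 0.000 13.000 10.000
      vertex 19.000 13.000 10.000
      vertex 0.000 13.000 0.000
    endloop
  endfacet
  facet normal -1.0000 0.0000 0.0000
    outer loop
      vertex 0.000 13.000 10.000
      vertex 0.000 13.000 0.000
      vertex 0.000 0.000 0.000
    endloop
  endfacet
  facet normal -1.0000 0.0000 0.0000
    outer loop
      vertex 0.000 0.000 10.000
      vertex 0.000 13.000 10.000
      vertex 0.000 0.000 0.000
    endloop
  endfacet
  facet normal 1.0000 0.0000 0.0000
    outer loop
      vertex 19.000 0.000 0.000
      vertex 19.000 13.000 0.000
      vertex 19.000 13.000 10.000
    endloop
  endfacet
  facet normal 1.0000 0.0000 0.0000
    outer loop
      vertex 19.000 0.000 0.000
      vertex 19.000 13.000 10.000
      vertex 19.000 0.000 10.000
    endloop
  endfacet
endsolid part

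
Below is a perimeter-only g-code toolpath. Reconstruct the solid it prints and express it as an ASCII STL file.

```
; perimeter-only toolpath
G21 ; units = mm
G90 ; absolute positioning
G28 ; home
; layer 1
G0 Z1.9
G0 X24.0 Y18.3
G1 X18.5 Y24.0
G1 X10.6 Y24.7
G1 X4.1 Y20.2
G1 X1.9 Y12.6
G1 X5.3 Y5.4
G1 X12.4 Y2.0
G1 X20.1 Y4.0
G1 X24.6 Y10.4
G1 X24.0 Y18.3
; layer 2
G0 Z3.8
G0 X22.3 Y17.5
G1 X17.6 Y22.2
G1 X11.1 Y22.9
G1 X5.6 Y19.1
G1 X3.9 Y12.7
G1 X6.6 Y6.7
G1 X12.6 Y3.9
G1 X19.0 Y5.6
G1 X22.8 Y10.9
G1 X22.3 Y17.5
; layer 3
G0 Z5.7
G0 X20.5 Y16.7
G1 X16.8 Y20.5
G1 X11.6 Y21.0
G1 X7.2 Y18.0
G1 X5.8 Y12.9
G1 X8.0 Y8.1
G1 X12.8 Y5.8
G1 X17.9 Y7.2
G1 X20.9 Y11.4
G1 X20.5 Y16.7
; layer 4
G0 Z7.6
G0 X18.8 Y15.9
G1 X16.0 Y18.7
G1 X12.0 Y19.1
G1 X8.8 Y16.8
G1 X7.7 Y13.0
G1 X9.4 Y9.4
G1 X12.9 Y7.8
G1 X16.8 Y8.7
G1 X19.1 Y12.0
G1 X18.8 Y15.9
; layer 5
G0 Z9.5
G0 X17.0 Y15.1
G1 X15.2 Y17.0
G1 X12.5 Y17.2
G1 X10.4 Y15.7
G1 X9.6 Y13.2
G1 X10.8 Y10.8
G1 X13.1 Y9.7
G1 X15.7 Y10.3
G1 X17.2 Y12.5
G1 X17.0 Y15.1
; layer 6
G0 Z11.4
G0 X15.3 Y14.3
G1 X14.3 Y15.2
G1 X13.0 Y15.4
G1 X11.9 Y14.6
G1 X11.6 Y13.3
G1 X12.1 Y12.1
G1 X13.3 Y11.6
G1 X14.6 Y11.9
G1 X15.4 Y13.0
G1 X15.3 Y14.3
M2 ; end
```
solid part
  facet normal 0.0000 0.0000 -1.0000
    outer loop
      vertex 10.1 26.6 0.0
      vertex 19.3 25.7 0.0
      vertex 25.8 19.1 0.0
    endloop
  endfacet
  facet normal 0.0000 0.0000 -1.0000
    outer loop
      vertex 2.5 21.3 0.0
      vertex 10.1 26.6 0.0
      vertex 25.8 19.1 0.0
    endloop
  endfacet
  facet normal 0.0000 0.0000 -1.0000
    outer loop
      vertex 0.0 12.4 0.0
      vertex 2.5 21.3 0.0
      vertex 25.8 19.1 0.0
    endloop
  endfacet
  facet normal 0.0000 0.0000 -1.0000
    outer loop
      vertex 3.9 4.0 0.0
      vertex 0.0 12.4 0.0
      vertex 25.8 19.1 0.0
    endloop
  endfacet
  facet normal 0.0000 0.0000 -1.0000
    outer loop
      vertex 12.2 0.1 0.0
      vertex 3.9 4.0 0.0
      vertex 25.8 19.1 0.0
    endloop
  endfacet
  facet normal 0.0000 0.0000 -1.0000
    outer loop
      vertex 21.2 2.4 0.0
      vertex 12.2 0.1 0.0
      vertex 25.8 19.1 0.0
    endloop
  endfacet
  facet normal 0.0000 0.0000 -1.0000
    outer loop
      vertex 26.5 9.9 0.0
      vertex 21.2 2.4 0.0
      vertex 25.8 19.1 0.0
    endloop
  endfacet
  facet normal 0.5154 0.5076 0.6904
    outer loop
      vertex 25.8 19.1 0.0
      vertex 19.3 25.7 0.0
      vertex 13.5 13.5 13.3
    endloop
  endfacet
  facet normal 0.0704 0.7196 0.6908
    outer loop
      vertex 19.3 25.7 0.0
      vertex 10.1 26.6 0.0
      vertex 13.5 13.5 13.3
    endloop
  endfacet
  facet normal -0.4139 0.5934 0.6903
    outer loop
      vertex 10.1 26.6 0.0
      vertex 2.5 21.3 0.0
      vertex 13.5 13.5 13.3
    endloop
  endfacet
  facet normal -0.6963 0.1956 0.6906
    outer loop
      vertex 2.5 21.3 0.0
      vertex 0.0 12.4 0.0
      vertex 13.5 13.5 13.3
    endloop
  endfacet
  facet normal -0.6558 -0.3045 0.6908
    outer loop
      vertex 0.0 12.4 0.0
      vertex 3.9 4.0 0.0
      vertex 13.5 13.5 13.3
    endloop
  endfacet
  facet normal -0.3078 -0.6550 0.6901
    outer loop
      vertex 3.9 4.0 0.0
      vertex 12.2 0.1 0.0
      vertex 13.5 13.5 13.3
    endloop
  endfacet
  facet normal 0.1793 -0.7017 0.6895
    outer loop
      vertex 12.2 0.1 0.0
      vertex 21.2 2.4 0.0
      vertex 13.5 13.5 13.3
    endloop
  endfacet
  facet normal 0.5908 -0.4175 0.6904
    outer loop
      vertex 21.2 2.4 0.0
      vertex 26.5 9.9 0.0
      vertex 13.5 13.5 13.3
    endloop
  endfacet
  facet normal 0.7214 0.0549 0.6903
    outer loop
      vertex 26.5 9.9 0.0
      vertex 25.8 19.1 0.0
      vertex 13.5 13.5 13.3
    endloop
  endfacet
endsolid part

The G0 Z moves step by Δz≈1.9 mm. The G1 loops shrink linearly with z, so the solid tapers from its base footprint up to z≈13.3. Closing with a flat bottom cap and the tapered top and triangulating gives 16 facets — a regular 9-sided pyramid, base circumscribed radius ≈ 13.5 mm, apex at z ≈ 13.3 mm.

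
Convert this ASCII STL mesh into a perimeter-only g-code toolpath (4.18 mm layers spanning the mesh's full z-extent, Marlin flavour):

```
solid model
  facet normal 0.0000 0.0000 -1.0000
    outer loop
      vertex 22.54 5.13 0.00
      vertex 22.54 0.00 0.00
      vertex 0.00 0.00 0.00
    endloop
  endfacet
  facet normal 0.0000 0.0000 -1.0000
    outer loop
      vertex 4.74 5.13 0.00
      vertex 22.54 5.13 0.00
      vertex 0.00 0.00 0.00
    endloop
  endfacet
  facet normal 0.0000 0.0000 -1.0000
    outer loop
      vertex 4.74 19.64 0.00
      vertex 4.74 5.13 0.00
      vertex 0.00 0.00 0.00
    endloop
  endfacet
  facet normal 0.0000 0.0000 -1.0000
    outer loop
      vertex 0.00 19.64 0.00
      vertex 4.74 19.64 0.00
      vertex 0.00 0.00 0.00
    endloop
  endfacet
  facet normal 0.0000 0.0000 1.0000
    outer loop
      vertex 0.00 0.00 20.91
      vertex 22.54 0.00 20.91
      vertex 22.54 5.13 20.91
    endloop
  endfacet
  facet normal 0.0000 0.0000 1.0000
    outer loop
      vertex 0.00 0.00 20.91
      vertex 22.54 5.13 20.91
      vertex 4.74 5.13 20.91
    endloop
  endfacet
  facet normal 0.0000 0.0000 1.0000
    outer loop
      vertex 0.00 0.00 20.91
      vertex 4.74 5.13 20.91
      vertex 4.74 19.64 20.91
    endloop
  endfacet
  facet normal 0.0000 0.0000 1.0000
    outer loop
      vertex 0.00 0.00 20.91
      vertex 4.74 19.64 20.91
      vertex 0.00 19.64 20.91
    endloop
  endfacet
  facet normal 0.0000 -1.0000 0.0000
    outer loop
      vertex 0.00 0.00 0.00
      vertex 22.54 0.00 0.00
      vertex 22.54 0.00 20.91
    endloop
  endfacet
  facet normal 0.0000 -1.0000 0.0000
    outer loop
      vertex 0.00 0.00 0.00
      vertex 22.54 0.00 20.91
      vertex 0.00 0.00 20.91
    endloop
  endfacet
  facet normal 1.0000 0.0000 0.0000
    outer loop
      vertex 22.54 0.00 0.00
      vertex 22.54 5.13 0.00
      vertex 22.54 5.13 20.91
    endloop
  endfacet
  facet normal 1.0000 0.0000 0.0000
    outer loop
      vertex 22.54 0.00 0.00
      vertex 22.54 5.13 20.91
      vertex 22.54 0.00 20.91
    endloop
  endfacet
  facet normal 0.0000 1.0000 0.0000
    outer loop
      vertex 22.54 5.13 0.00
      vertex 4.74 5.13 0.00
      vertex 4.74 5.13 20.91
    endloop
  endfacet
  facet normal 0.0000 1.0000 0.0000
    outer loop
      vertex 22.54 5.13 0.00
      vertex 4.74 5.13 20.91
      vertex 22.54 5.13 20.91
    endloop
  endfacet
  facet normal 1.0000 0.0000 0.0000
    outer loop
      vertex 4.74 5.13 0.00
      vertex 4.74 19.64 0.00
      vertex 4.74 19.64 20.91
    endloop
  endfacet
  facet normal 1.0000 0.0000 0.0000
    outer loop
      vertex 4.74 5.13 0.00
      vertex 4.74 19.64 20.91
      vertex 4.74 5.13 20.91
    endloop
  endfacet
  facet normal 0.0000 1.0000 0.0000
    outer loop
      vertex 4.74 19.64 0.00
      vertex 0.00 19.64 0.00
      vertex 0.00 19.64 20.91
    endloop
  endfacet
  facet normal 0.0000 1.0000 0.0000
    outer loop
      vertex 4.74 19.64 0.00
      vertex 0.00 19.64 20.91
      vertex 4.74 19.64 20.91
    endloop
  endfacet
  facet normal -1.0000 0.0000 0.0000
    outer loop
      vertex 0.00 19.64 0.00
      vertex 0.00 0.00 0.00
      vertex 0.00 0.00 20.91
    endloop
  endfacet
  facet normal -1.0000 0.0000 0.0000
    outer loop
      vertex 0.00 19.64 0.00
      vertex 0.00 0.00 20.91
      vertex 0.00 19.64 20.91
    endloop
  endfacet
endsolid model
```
; perimeter-only toolpath
G21 ; units = mm
G90 ; absolute positioning
G28 ; home
; layer 1
G0 Z4.18
G0 X0.00 Y0.00
G1 X22.54 Y0.00
G1 X22.54 Y5.13
G1 X4.74 Y5.13
G1 X4.74 Y19.64
G1 X0.00 Y19.64
G1 X0.00 Y0.00
; layer 2
G0 Z8.36
G0 X0.00 Y0.00
G1 X22.54 Y0.00
G1 X22.54 Y5.13
G1 X4.74 Y5.13
G1 X4.74 Y19.64
G1 X0.00 Y19.64
G1 X0.00 Y0.00
; layer 3
G0 Z12.55
G0 X0.00 Y0.00
G1 X22.54 Y0.00
G1 X22.54 Y5.13
G1 X4.74 Y5.13
G1 X4.74 Y19.64
G1 X0.00 Y19.64
G1 X0.00 Y0.00
; layer 4
G0 Z16.73
G0 X0.00 Y0.00
G1 X22.54 Y0.00
G1 X22.54 Y5.13
G1 X4.74 Y5.13
G1 X4.74 Y19.64
G1 X0.00 Y19.64
G1 X0.00 Y0.00
; layer 5
G0 Z20.91
G0 X0.00 Y0.00
G1 X22.54 Y0.00
G1 X22.54 Y5.13
G1 X4.74 Y5.13
G1 X4.74 Y19.64
G1 X0.00 Y19.64
G1 X0.00 Y0.00
M2 ; end

The solid is an L-shaped prism: outer 22.5 × 19.6 mm, arm thicknesses ≈ 5.13 mm (horizontal) and 4.74 mm (vertical), extruded 20.9 mm in z. Slicing at Δz = 4.18 mm — 5 equal slices spanning the solid's height, so layer i sits at z = i·h/5 — gives 5 non-empty perimeters. Each is a 6-segment closed polygon; G0 lifts to the layer z and rapids to the start vertex, then G1 traces the edges.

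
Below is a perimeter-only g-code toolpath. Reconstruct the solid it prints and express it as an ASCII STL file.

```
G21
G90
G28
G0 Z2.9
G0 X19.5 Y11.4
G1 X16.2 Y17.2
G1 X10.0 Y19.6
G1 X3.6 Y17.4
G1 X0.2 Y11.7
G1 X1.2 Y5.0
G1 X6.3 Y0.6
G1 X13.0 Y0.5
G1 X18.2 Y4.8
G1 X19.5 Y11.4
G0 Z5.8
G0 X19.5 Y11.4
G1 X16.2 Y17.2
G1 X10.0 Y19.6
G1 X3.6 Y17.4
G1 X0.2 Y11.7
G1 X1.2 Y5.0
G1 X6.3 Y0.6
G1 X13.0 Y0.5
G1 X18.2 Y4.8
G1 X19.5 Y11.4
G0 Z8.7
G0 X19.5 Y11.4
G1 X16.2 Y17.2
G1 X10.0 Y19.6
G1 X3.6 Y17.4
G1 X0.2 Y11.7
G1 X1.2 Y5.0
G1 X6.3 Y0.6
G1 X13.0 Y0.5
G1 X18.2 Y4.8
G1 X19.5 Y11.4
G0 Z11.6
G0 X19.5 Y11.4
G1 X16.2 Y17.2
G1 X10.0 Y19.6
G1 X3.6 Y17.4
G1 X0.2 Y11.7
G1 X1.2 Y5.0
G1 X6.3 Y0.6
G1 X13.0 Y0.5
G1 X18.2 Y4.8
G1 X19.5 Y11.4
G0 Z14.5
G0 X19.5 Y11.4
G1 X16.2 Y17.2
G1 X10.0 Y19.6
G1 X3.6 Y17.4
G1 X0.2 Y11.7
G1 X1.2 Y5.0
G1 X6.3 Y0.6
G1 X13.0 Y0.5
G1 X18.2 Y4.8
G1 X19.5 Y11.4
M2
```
solid part
  facet normal 0.0000 0.0000 -1.0000
    outer loop
      vertex 10.0 19.6 0.0
      vertex 16.2 17.2 0.0
      vertex 19.5 11.4 0.0
    endloop
  endfacet
  facet normal 0.0000 0.0000 -1.0000
    outer loop
      vertex 3.6 17.4 0.0
      vertex 10.0 19.6 0.0
      vertex 19.5 11.4 0.0
    endloop
  endfacet
  facet normal 0.0000 0.0000 -1.0000
    outer loop
      vertex 0.2 11.7 0.0
      vertex 3.6 17.4 0.0
      vertex 19.5 11.4 0.0
    endloop
  endfacet
  facet normal 0.0000 0.0000 -1.0000
    outer loop
      vertex 1.2 5.0 0.0
      vertex 0.2 11.7 0.0
      vertex 19.5 11.4 0.0
    endloop
  endfacet
  facet normal 0.0000 0.0000 -1.0000
    outer loop
      vertex 6.3 0.6 0.0
      vertex 1.2 5.0 0.0
      vertex 19.5 11.4 0.0
    endloop
  endfacet
  facet normal 0.0000 0.0000 -1.0000
    outer loop
      vertex 13.0 0.5 0.0
      vertex 6.3 0.6 0.0
      vertex 19.5 11.4 0.0
    endloop
  endfacet
  facet normal 0.0000 0.0000 -1.0000
    outer loop
      vertex 18.2 4.8 0.0
      vertex 13.0 0.5 0.0
      vertex 19.5 11.4 0.0
    endloop
  endfacet
  facet normal 0.0000 0.0000 1.0000
    outer loop
      vertex 19.5 11.4 14.5
      vertex 16.2 17.2 14.5
      vertex 10.0 19.6 14.5
    endloop
  endfacet
  facet normal 0.0000 0.0000 1.0000
    outer loop
      vertex 19.5 11.4 14.5
      vertex 10.0 19.6 14.5
      vertex 3.6 17.4 14.5
    endloop
  endfacet
  facet normal 0.0000 0.0000 1.0000
    outer loop
      vertex 19.5 11.4 14.5
      vertex 3.6 17.4 14.5
      vertex 0.2 11.7 14.5
    endloop
  endfacet
  facet normal 0.0000 0.0000 1.0000
    outer loop
      vertex 19.5 11.4 14.5
      vertex 0.2 11.7 14.5
      vertex 1.2 5.0 14.5
    endloop
  endfacet
  facet normal 0.0000 0.0000 1.0000
    outer loop
      vertex 19.5 11.4 14.5
      vertex 1.2 5.0 14.5
      vertex 6.3 0.6 14.5
    endloop
  endfacet
  facet normal 0.0000 0.0000 1.0000
    outer loop
      vertex 19.5 11.4 14.5
      vertex 6.3 0.6 14.5
      vertex 13.0 0.5 14.5
    endloop
  endfacet
  facet normal 0.0000 0.0000 1.0000
    outer loop
      vertex 19.5 11.4 14.5
      vertex 13.0 0.5 14.5
      vertex 18.2 4.8 14.5
    endloop
  endfacet
  facet normal 0.8692 0.4945 0.0000
    outer loop
      vertex 19.5 11.4 0.0
      vertex 16.2 17.2 0.0
      vertex 16.2 17.2 14.5
    endloop
  endfacet
  facet normal 0.8692 0.4945 0.0000
    outer loop
      vertex 19.5 11.4 0.0
      vertex 16.2 17.2 14.5
      vertex 19.5 11.4 14.5
    endloop
  endfacet
  facet normal 0.3610 0.9326 0.0000
    outer loop
      vertex 16.2 17.2 0.0
      vertex 10.0 19.6 0.0
      vertex 10.0 19.6 14.5
    endloop
  endfacet
  facet normal 0.3610 0.9326 0.0000
    outer loop
      vertex 16.2 17.2 0.0
      vertex 10.0 19.6 14.5
      vertex 16.2 17.2 14.5
    endloop
  endfacet
  facet normal -0.3251 0.9457 0.0000
    outer loop
      vertex 10.0 19.6 0.0
      vertex 3.6 17.4 0.0
      vertex 3.6 17.4 14.5
    endloop
  endfacet
  facet normal -0.3251 0.9457 0.0000
    outer loop
      vertex 10.0 19.6 0.0
      vertex 3.6 17.4 14.5
      vertex 10.0 19.6 14.5
    endloop
  endfacet
  facet normal -0.8588 0.5123 0.0000
    outer loop
      vertex 3.6 17.4 0.0
      vertex 0.2 11.7 0.0
      vertex 0.2 11.7 14.5
    endloop
  endfacet
  facet normal -0.8588 0.5123 0.0000
    outer loop
      vertex 3.6 17.4 0.0
      vertex 0.2 11.7 14.5
      vertex 3.6 17.4 14.5
    endloop
  endfacet
  facet normal -0.9890 -0.1476 0.0000
    outer loop
      vertex 0.2 11.7 0.0
      vertex 1.2 5.0 0.0
      vertex 1.2 5.0 14.5
    endloop
  endfacet
  facet normal -0.9890 -0.1476 0.0000
    outer loop
      vertex 0.2 11.7 0.0
      vertex 1.2 5.0 14.5
      vertex 0.2 11.7 14.5
    endloop
  endfacet
  facet normal -0.6532 -0.7572 0.0000
    outer loop
      vertex 1.2 5.0 0.0
      vertex 6.3 0.6 0.0
      vertex 6.3 0.6 14.5
    endloop
  endfacet
  facet normal -0.6532 -0.7572 0.0000
    outer loop
      vertex 1.2 5.0 0.0
      vertex 6.3 0.6 14.5
      vertex 1.2 5.0 14.5
    endloop
  endfacet
  facet normal -0.0149 -0.9999 0.0000
    outer loop
      vertex 6.3 0.6 0.0
      vertex 13.0 0.5 0.0
      vertex 13.0 0.5 14.5
    endloop
  endfacet
  facet normal -0.0149 -0.9999 0.0000
    outer loop
      vertex 6.3 0.6 0.0
      vertex 13.0 0.5 14.5
      vertex 6.3 0.6 14.5
    endloop
  endfacet
  facet normal 0.6373 -0.7706 0.0000
    outer loop
      vertex 13.0 0.5 0.0
      vertex 18.2 4.8 0.0
      vertex 18.2 4.8 14.5
    endloop
  endfacet
  facet normal 0.6373 -0.7706 0.0000
    outer loop
      vertex 13.0 0.5 0.0
      vertex 18.2 4.8 14.5
      vertex 13.0 0.5 14.5
    endloop
  endfacet
  facet normal 0.9811 -0.1933 0.0000
    outer loop
      vertex 18.2 4.8 0.0
      vertex 19.5 11.4 0.0
      vertex 19.5 11.4 14.5
    endloop
  endfacet
  facet normal 0.9811 -0.1933 0.0000
    outer loop
      vertex 18.2 4.8 0.0
      vertex 19.5 11.4 14.5
      vertex 18.2 4.8 14.5
    endloop
  endfacet
endsolid part

The G0 Z moves step by Δz≈2.9 mm. Every layer's G1 loop is the same polygon, so the solid is a straight extrusion of it from z=0 to z≈14.5. Closing with flat bottom and top caps and triangulating gives 32 facets — a regular 9-sided prism (a cylinder approximated with 9 flat sides), circumscribed radius ≈ 9.8 mm, height ≈ 14.5 mm.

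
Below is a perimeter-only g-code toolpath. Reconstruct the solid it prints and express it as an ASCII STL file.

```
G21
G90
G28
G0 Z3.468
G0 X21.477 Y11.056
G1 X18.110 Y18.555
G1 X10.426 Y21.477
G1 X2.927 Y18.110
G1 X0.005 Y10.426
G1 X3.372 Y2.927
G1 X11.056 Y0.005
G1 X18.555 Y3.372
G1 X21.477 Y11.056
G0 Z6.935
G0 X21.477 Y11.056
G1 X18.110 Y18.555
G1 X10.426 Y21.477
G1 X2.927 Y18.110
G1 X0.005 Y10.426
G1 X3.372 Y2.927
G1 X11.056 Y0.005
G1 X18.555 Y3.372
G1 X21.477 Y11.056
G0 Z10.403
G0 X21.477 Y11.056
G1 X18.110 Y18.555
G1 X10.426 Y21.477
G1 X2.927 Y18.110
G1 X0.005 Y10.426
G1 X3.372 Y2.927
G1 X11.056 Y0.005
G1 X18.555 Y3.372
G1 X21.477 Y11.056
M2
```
solid part
  facet normal 0.0000 0.0000 -1.0000
    outer loop
      vertex 10.426 21.477 0.000
      vertex 18.110 18.555 0.000
      vertex 21.477 11.056 0.000
    endloop
  endfacet
  facet normal 0.0000 0.0000 -1.0000
    outer loop
      vertex 2.927 18.110 0.000
      vertex 10.426 21.477 0.000
      vertex 21.477 11.056 0.000
    endloop
  endfacet
  facet normal 0.0000 0.0000 -1.0000
    outer loop
      vertex 0.005 10.426 0.000
      vertex 2.927 18.110 0.000
      vertex 21.477 11.056 0.000
    endloop
  endfacet
  facet normal 0.0000 0.0000 -1.0000
    outer loop
      vertex 3.372 2.927 0.000
      vertex 0.005 10.426 0.000
      vertex 21.477 11.056 0.000
    endloop
  endfacet
  facet normal 0.0000 0.0000 -1.0000
    outer loop
      vertex 11.056 0.005 0.000
      vertex 3.372 2.927 0.000
      vertex 21.477 11.056 0.000
    endloop
  endfacet
  facet normal 0.0000 0.0000 -1.0000
    outer loop
      vertex 18.555 3.372 0.000
      vertex 11.056 0.005 0.000
      vertex 21.477 11.056 0.000
    endloop
  endfacet
  facet normal 0.0000 0.0000 1.0000
    outer loop
      vertex 21.477 11.056 10.403
      vertex 18.110 18.555 10.403
      vertex 10.426 21.477 10.403
    endloop
  endfacet
  facet normal 0.0000 0.0000 1.0000
    outer loop
      vertex 21.477 11.056 10.403
      vertex 10.426 21.477 10.403
      vertex 2.927 18.110 10.403
    endloop
  endfacet
  facet normal 0.0000 0.0000 1.0000
    outer loop
      vertex 21.477 11.056 10.403
      vertex 2.927 18.110 10.403
      vertex 0.005 10.426 10.403
    endloop
  endfacet
  facet normal 0.0000 0.0000 1.0000
    outer loop
      vertex 21.477 11.056 10.403
      vertex 0.005 10.426 10.403
      vertex 3.372 2.927 10.403
    endloop
  endfacet
  facet normal 0.0000 0.0000 1.0000
    outer loop
      vertex 21.477 11.056 10.403
      vertex 3.372 2.927 10.403
      vertex 11.056 0.005 10.403
    endloop
  endfacet
  facet normal 0.0000 0.0000 1.0000
    outer loop
      vertex 21.477 11.056 10.403
      vertex 11.056 0.005 10.403
      vertex 18.555 3.372 10.403
    endloop
  endfacet
  facet normal 0.9123 0.4096 0.0000
    outer loop
      vertex 21.477 11.056 0.000
      vertex 18.110 18.555 0.000
      vertex 18.110 18.555 10.403
    endloop
  endfacet
  facet normal 0.9123 0.4096 0.0000
    outer loop
      vertex 21.477 11.056 0.000
      vertex 18.110 18.555 10.403
      vertex 21.477 11.056 10.403
    endloop
  endfacet
  facet normal 0.3554 0.9347 0.0000
    outer loop
      vertex 18.110 18.555 0.000
      vertex 10.426 21.477 0.000
      vertex 10.426 21.477 10.403
    endloop
  endfacet
  facet normal 0.3554 0.9347 0.0000
    outer loop
      vertex 18.110 18.555 0.000
      vertex 10.426 21.477 10.403
      vertex 18.110 18.555 10.403
    endloop
  endfacet
  facet normal -0.4096 0.9123 0.0000
    outer loop
      vertex 10.426 21.477 0.000
      vertex 2.927 18.110 0.000
      vertex 2.927 18.110 10.403
    endloop
  endfacet
  facet normal -0.4096 0.9123 0.0000
    outer loop
      vertex 10.426 21.477 0.000
      vertex 2.927 18.110 10.403
      vertex 10.426 21.477 10.403
    endloop
  endfacet
  facet normal -0.9347 0.3554 0.0000
    outer loop
      vertex 2.927 18.110 0.000
      vertex 0.005 10.426 0.000
      vertex 0.005 10.426 10.403
    endloop
  endfacet
  facet normal -0.9347 0.3554 0.0000
    outer loop
      vertex 2.927 18.110 0.000
      vertex 0.005 10.426 10.403
      vertex 2.927 18.110 10.403
    endloop
  endfacet
  facet normal -0.9123 -0.4096 0.0000
    outer loop
      vertex 0.005 10.426 0.000
      vertex 3.372 2.927 0.000
      vertex 3.372 2.927 10.403
    endloop
  endfacet
  facet normal -0.9123 -0.4096 0.0000
    outer loop
      vertex 0.005 10.426 0.000
      vertex 3.372 2.927 10.403
      vertex 0.005 10.426 10.403
    endloop
  endfacet
  facet normal -0.3554 -0.9347 0.0000
    outer loop
      vertex 3.372 2.927 0.000
      vertex 11.056 0.005 0.000
      vertex 11.056 0.005 10.403
    endloop
  endfacet
  facet normal -0.3554 -0.9347 0.0000
    outer loop
      vertex 3.372 2.927 0.000
      vertex 11.056 0.005 10.403
      vertex 3.372 2.927 10.403
    endloop
  endfacet
  facet normal 0.4096 -0.9123 0.0000
    outer loop
      vertex 11.056 0.005 0.000
      vertex 18.555 3.372 0.000
      vertex 18.555 3.372 10.403
    endloop
  endfacet
  facet normal 0.4096 -0.9123 0.0000
    outer loop
      vertex 11.056 0.005 0.000
      vertex 18.555 3.372 10.403
      vertex 11.056 0.005 10.403
    endloop
  endfacet
  facet normal 0.9347 -0.3554 0.0000
    outer loop
      vertex 18.555 3.372 0.000
      vertex 21.477 11.056 0.000
      vertex 21.477 11.056 10.403
    endloop
  endfacet
  facet normal 0.9347 -0.3554 0.0000
    outer loop
      vertex 18.555 3.372 0.000
      vertex 21.477 11.056 10.403
      vertex 18.555 3.372 10.403
    endloop
  endfacet
endsolid part

The G0 Z moves step by Δz≈3.468 mm. Every layer's G1 loop is the same polygon, so the solid is a straight extrusion of it from z=0 to z≈10.4. Closing with flat bottom and top caps and triangulating gives 28 facets — a regular 8-sided prism (a cylinder approximated with 8 flat sides), circumscribed radius ≈ 10.7 mm, height ≈ 10.4 mm.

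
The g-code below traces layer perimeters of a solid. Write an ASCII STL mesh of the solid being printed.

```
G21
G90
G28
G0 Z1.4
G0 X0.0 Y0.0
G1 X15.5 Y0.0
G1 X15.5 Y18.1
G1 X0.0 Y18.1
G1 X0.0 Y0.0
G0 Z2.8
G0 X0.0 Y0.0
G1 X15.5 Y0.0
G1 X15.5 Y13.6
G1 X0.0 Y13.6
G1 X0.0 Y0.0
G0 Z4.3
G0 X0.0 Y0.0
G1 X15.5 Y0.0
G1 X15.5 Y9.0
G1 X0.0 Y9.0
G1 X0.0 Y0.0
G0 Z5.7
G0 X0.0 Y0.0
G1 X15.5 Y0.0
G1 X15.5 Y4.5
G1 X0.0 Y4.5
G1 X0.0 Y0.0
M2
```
solid part
  facet normal 0.0000 0.0000 -1.0000
    outer loop
      vertex 15.5 22.6 0.0
      vertex 15.5 0.0 0.0
      vertex 0.0 0.0 0.0
    endloop
  endfacet
  facet normal 0.0000 0.0000 -1.0000
    outer loop
      vertex 0.0 22.6 0.0
      vertex 15.5 22.6 0.0
      vertex 0.0 0.0 0.0
    endloop
  endfacet
  facet normal 0.0000 -1.0000 0.0000
    outer loop
      vertex 0.0 0.0 0.0
      vertex 15.5 0.0 0.0
      vertex 15.5 0.0 7.1
    endloop
  endfacet
  facet normal 0.0000 -1.0000 0.0000
    outer loop
      vertex 0.0 0.0 0.0
      vertex 15.5 0.0 7.1
      vertex 0.0 0.0 7.1
    endloop
  endfacet
  facet normal 0.0000 0.2997 0.9540
    outer loop
      vertex 0.0 0.0 7.1
      vertex 15.5 0.0 7.1
      vertex 15.5 22.6 0.0
    endloop
  endfacet
  facet normal 0.0000 0.2997 0.9540
    outer loop
      vertex 0.0 0.0 7.1
      vertex 15.5 22.6 0.0
      vertex 0.0 22.6 0.0
    endloop
  endfacet
  facet normal -1.0000 0.0000 0.0000
    outer loop
      vertex 0.0 0.0 7.1
      vertex 0.0 22.6 0.0
      vertex 0.0 0.0 0.0
    endloop
  endfacet
  facet normal 1.0000 0.0000 0.0000
    outer loop
      vertex 15.5 0.0 0.0
      vertex 15.5 22.6 0.0
      vertex 15.5 0.0 7.1
    endloop
  endfacet
endsolid part

The G0 Z moves step by Δz≈1.4 mm. The G1 loops shrink linearly with z, so the solid tapers from its base footprint up to z≈7.1. Closing with a flat bottom cap and the tapered top and triangulating gives 8 facets — a wedge (ramp): 15.5 × 22.6 mm base, rising to 7.1 mm along the y=0 edge and sloping linearly to z=0 at y=22.6.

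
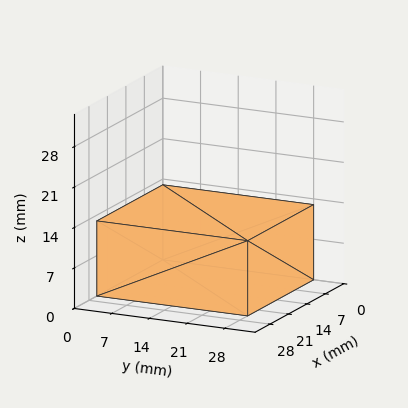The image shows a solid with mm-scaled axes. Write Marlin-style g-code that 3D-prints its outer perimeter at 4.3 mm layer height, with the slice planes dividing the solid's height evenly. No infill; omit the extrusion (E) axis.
Reading the render: the shape is a rectangular box, roughly 25 × 28 mm footprint and 13 mm tall (dimensions read to the nearest mm from the axis ticks). For the g-code, the solid's height is divided into equal slices at the stated Δz and each level perimeter traced with G1 moves after a G0 lift.

; perimeter-only toolpath
G21 ; units = mm
G90 ; absolute positioning
G28 ; home
; layer 1
G0 Z4.3
G0 X0.0 Y0.0
G1 X25.0 Y0.0
G1 X25.0 Y28.0
G1 X0.0 Y28.0
G1 X0.0 Y0.0
; layer 2
G0 Z8.7
G0 X0.0 Y0.0
G1 X25.0 Y0.0
G1 X25.0 Y28.0
G1 X0.0 Y28.0
G1 X0.0 Y0.0
; layer 3
G0 Z13.0
G0 X0.0 Y0.0
G1 X25.0 Y0.0
G1 X25.0 Y28.0
G1 X0.0 Y28.0
G1 X0.0 Y0.0
M2 ; end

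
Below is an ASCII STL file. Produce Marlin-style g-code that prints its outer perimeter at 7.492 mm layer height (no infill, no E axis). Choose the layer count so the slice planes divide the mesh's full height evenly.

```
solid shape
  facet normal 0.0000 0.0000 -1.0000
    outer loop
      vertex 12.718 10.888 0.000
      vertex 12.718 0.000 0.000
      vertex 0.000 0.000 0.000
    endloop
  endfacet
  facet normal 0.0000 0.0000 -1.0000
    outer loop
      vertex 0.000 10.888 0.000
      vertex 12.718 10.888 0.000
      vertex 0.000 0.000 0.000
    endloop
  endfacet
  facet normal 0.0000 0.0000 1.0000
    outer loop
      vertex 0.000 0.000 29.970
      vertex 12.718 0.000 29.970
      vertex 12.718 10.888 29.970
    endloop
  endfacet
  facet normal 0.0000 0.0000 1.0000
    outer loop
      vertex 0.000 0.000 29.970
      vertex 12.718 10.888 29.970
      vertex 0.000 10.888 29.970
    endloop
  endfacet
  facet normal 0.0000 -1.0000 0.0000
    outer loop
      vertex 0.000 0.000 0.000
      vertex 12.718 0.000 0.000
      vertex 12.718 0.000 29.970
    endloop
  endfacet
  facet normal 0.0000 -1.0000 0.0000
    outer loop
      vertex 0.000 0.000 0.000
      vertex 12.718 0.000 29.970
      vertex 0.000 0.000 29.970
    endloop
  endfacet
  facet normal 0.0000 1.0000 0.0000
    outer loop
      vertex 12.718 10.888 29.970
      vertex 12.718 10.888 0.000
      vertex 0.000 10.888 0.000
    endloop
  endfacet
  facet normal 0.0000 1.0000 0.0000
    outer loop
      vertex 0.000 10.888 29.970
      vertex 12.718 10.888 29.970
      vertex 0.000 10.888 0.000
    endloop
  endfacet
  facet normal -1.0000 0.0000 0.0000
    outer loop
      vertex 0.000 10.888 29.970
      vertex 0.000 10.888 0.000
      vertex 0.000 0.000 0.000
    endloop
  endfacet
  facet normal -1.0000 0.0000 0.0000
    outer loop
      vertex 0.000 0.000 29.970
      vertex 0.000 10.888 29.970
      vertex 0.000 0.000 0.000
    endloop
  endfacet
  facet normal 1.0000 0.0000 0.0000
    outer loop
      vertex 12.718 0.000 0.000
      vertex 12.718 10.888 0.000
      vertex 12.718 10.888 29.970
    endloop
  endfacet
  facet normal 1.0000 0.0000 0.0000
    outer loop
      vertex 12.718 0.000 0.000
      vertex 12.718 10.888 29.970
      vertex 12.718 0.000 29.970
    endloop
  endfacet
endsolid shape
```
; perimeter-only toolpath
G21 ; units = mm
G90 ; absolute positioning
G28 ; home
; layer 1
G0 Z7.492
G0 X0.000 Y0.000
G1 X12.718 Y0.000
G1 X12.718 Y10.888
G1 X0.000 Y10.888
G1 X0.000 Y0.000
; layer 2
G0 Z14.985
G0 X0.000 Y0.000
G1 X12.718 Y0.000
G1 X12.718 Y10.888
G1 X0.000 Y10.888
G1 X0.000 Y0.000
; layer 3
G0 Z22.477
G0 X0.000 Y0.000
G1 X12.718 Y0.000
G1 X12.718 Y10.888
G1 X0.000 Y10.888
G1 X0.000 Y0.000
; layer 4
G0 Z29.970
G0 X0.000 Y0.000
G1 X12.718 Y0.000
G1 X12.718 Y10.888
G1 X0.000 Y10.888
G1 X0.000 Y0.000
M2 ; end

The solid is a rectangular box, roughly 12.7 × 10.9 mm footprint and 30 mm tall. Slicing at Δz = 7.492 mm — 4 equal slices spanning the solid's height, so layer i sits at z = i·h/4 — gives 4 non-empty perimeters. Each is a 4-segment closed polygon; G0 lifts to the layer z and rapids to the start vertex, then G1 traces the edges.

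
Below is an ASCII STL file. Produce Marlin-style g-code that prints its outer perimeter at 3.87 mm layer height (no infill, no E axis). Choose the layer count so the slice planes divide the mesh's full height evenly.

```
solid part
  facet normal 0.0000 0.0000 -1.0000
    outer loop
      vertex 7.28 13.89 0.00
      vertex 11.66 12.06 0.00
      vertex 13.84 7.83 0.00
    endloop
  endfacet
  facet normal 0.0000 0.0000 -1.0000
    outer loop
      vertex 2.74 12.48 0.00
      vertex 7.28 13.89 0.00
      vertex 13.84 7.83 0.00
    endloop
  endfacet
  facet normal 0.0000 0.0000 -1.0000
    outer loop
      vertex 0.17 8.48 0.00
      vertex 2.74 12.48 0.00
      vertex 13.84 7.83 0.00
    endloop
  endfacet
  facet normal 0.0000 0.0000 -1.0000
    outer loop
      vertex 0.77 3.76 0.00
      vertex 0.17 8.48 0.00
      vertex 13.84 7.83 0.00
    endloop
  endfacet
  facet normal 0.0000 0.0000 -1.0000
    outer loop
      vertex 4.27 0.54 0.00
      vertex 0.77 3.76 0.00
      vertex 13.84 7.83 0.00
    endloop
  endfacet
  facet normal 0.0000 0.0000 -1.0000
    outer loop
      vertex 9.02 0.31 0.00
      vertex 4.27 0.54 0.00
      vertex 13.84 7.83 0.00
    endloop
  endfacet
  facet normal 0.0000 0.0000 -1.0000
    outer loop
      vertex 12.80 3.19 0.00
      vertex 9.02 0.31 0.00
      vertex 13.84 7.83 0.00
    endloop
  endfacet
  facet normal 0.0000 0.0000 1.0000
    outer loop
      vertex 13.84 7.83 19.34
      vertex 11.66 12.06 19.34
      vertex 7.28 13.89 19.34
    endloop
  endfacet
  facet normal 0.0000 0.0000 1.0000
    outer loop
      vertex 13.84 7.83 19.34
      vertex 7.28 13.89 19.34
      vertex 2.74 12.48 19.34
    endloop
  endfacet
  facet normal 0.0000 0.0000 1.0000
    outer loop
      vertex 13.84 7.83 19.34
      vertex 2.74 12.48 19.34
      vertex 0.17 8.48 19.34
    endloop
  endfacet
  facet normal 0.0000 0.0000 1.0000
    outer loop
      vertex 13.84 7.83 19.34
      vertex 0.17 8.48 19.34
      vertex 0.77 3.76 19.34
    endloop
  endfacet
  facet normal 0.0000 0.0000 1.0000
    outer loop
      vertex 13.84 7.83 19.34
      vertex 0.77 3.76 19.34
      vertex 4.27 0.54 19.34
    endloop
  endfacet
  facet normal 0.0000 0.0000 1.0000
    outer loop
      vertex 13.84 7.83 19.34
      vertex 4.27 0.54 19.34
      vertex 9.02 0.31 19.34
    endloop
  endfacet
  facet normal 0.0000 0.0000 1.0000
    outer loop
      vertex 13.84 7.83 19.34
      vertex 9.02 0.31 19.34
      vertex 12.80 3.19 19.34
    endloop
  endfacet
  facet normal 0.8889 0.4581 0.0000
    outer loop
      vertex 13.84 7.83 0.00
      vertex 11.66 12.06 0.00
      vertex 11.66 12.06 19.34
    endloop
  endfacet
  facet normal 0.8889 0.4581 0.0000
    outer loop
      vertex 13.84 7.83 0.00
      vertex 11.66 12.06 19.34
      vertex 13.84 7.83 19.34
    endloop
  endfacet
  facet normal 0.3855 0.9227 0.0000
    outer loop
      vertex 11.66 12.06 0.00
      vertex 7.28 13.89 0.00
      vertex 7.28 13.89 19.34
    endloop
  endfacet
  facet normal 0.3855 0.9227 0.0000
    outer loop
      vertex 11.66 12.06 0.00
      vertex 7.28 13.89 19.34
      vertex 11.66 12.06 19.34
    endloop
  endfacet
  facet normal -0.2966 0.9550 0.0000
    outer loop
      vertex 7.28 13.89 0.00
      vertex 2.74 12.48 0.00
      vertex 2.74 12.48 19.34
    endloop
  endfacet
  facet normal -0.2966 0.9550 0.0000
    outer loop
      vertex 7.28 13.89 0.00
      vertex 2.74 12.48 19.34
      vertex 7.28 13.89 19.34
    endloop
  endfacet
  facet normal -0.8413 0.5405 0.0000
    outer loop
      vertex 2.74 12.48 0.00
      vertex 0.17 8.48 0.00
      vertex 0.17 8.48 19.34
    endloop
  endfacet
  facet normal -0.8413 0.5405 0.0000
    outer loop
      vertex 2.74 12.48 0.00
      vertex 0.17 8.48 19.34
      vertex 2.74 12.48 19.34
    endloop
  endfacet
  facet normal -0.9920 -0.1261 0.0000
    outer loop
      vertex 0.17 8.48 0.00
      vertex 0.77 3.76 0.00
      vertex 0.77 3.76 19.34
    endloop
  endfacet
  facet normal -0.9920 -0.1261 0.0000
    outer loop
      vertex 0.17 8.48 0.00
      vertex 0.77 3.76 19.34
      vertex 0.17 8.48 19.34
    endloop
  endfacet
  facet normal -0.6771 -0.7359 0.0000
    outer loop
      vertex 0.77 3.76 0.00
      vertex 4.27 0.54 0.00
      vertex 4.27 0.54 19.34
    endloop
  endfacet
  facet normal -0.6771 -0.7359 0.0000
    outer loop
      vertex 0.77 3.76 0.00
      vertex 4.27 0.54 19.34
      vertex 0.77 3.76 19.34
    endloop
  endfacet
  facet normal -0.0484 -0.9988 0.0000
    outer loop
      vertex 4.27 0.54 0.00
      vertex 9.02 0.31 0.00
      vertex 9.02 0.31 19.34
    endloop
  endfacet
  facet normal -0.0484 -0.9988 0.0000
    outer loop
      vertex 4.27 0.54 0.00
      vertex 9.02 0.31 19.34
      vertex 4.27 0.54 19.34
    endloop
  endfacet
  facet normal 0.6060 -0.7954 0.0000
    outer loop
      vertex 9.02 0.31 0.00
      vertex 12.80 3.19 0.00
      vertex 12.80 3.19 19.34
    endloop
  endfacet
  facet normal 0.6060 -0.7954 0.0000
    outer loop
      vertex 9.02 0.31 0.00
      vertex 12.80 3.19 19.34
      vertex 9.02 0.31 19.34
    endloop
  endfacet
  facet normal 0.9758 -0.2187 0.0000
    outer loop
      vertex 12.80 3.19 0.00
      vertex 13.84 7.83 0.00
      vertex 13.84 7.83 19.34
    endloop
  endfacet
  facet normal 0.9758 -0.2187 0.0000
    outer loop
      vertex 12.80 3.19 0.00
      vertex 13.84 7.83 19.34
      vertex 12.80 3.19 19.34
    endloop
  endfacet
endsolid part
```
; perimeter-only toolpath
G21 ; units = mm
G90 ; absolute positioning
G28 ; home
; layer 1
G0 Z3.87
G0 X13.84 Y7.83
G1 X11.66 Y12.06
G1 X7.28 Y13.89
G1 X2.74 Y12.48
G1 X0.17 Y8.48
G1 X0.77 Y3.76
G1 X4.27 Y0.54
G1 X9.02 Y0.31
G1 X12.80 Y3.19
G1 X13.84 Y7.83
; layer 2
G0 Z7.74
G0 X13.84 Y7.83
G1 X11.66 Y12.06
G1 X7.28 Y13.89
G1 X2.74 Y12.48
G1 X0.17 Y8.48
G1 X0.77 Y3.76
G1 X4.27 Y0.54
G1 X9.02 Y0.31
G1 X12.80 Y3.19
G1 X13.84 Y7.83
; layer 3
G0 Z11.60
G0 X13.84 Y7.83
G1 X11.66 Y12.06
G1 X7.28 Y13.89
G1 X2.74 Y12.48
G1 X0.17 Y8.48
G1 X0.77 Y3.76
G1 X4.27 Y0.54
G1 X9.02 Y0.31
G1 X12.80 Y3.19
G1 X13.84 Y7.83
; layer 4
G0 Z15.47
G0 X13.84 Y7.83
G1 X11.66 Y12.06
G1 X7.28 Y13.89
G1 X2.74 Y12.48
G1 X0.17 Y8.48
G1 X0.77 Y3.76
G1 X4.27 Y0.54
G1 X9.02 Y0.31
G1 X12.80 Y3.19
G1 X13.84 Y7.83
; layer 5
G0 Z19.34
G0 X13.84 Y7.83
G1 X11.66 Y12.06
G1 X7.28 Y13.89
G1 X2.74 Y12.48
G1 X0.17 Y8.48
G1 X0.77 Y3.76
G1 X4.27 Y0.54
G1 X9.02 Y0.31
G1 X12.80 Y3.19
G1 X13.84 Y7.83
M2 ; end

The solid is a regular 9-sided prism (a cylinder approximated with 9 flat sides), circumscribed radius ≈ 6.95 mm, height ≈ 19.3 mm. Slicing at Δz = 3.87 mm — 5 equal slices spanning the solid's height, so layer i sits at z = i·h/5 — gives 5 non-empty perimeters. Each is a 9-segment closed polygon; G0 lifts to the layer z and rapids to the start vertex, then G1 traces the edges.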